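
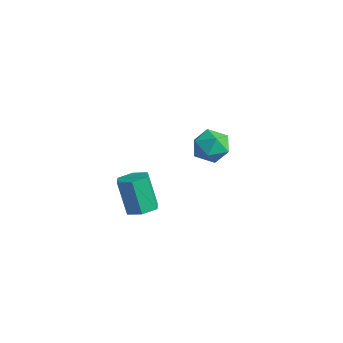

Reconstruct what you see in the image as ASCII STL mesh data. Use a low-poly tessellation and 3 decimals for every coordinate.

solid 
facet normal 0.367 0.039 -0.930
outer loop
vertex 2.376 -2.892 1.422
vertex 1.862 -2.54 1.234
vertex 2.396 -2.243 1.457
endloop
endfacet
facet normal 0.930 -0.048 0.365
outer loop
vertex 2.376 -2.892 1.422
vertex 2.396 -2.243 1.457
vertex 1.811 -2.952 2.853
endloop
endfacet
facet normal 0.930 -0.049 0.365
outer loop
vertex 1.811 -2.952 2.853
vertex 2.396 -2.243 1.457
vertex 1.831 -2.303 2.889
endloop
endfacet
facet normal -0.366 -0.040 0.930
outer loop
vertex 1.811 -2.952 2.853
vertex 1.831 -2.303 2.889
vertex 1.298 -2.6 2.666
endloop
endfacet
facet normal 0.366 0.040 -0.930
outer loop
vertex 2.396 -2.243 1.457
vertex 1.862 -2.54 1.234
vertex 1.883 -1.891 1.27
endloop
endfacet
facet normal 0.492 0.840 0.229
outer loop
vertex 2.396 -2.243 1.457
vertex 1.883 -1.891 1.27
vertex 1.831 -2.303 2.889
endloop
endfacet
facet normal 0.492 0.840 0.230
outer loop
vertex 1.831 -2.303 2.889
vertex 1.883 -1.891 1.27
vertex 1.318 -1.951 2.701
endloop
endfacet
facet normal -0.367 -0.039 0.929
outer loop
vertex 1.831 -2.303 2.889
vertex 1.318 -1.951 2.701
vertex 1.298 -2.6 2.666
endloop
endfacet
facet normal 0.366 0.040 -0.930
outer loop
vertex 1.883 -1.891 1.27
vertex 1.862 -2.54 1.234
vertex 1.349 -2.188 1.047
endloop
endfacet
facet normal -0.438 0.889 -0.136
outer loop
vertex 1.883 -1.891 1.27
vertex 1.349 -2.188 1.047
vertex 1.318 -1.951 2.701
endloop
endfacet
facet normal -0.438 0.889 -0.136
outer loop
vertex 1.318 -1.951 2.701
vertex 1.349 -2.188 1.047
vertex 0.784 -2.248 2.478
endloop
endfacet
facet normal -0.367 -0.039 0.930
outer loop
vertex 1.318 -1.951 2.701
vertex 0.784 -2.248 2.478
vertex 1.298 -2.6 2.666
endloop
endfacet
facet normal 0.366 0.040 -0.930
outer loop
vertex 1.349 -2.188 1.047
vertex 1.862 -2.54 1.234
vertex 1.329 -2.837 1.011
endloop
endfacet
facet normal -0.930 0.049 -0.365
outer loop
vertex 1.349 -2.188 1.047
vertex 1.329 -2.837 1.011
vertex 0.784 -2.248 2.478
endloop
endfacet
facet normal -0.930 0.048 -0.365
outer loop
vertex 0.784 -2.248 2.478
vertex 1.329 -2.837 1.011
vertex 0.764 -2.897 2.443
endloop
endfacet
facet normal -0.367 -0.039 0.930
outer loop
vertex 0.784 -2.248 2.478
vertex 0.764 -2.897 2.443
vertex 1.298 -2.6 2.666
endloop
endfacet
facet normal 0.367 0.039 -0.929
outer loop
vertex 1.329 -2.837 1.011
vertex 1.862 -2.54 1.234
vertex 1.842 -3.189 1.199
endloop
endfacet
facet normal -0.492 -0.840 -0.229
outer loop
vertex 1.329 -2.837 1.011
vertex 1.842 -3.189 1.199
vertex 0.764 -2.897 2.443
endloop
endfacet
facet normal -0.492 -0.840 -0.230
outer loop
vertex 0.764 -2.897 2.443
vertex 1.842 -3.189 1.199
vertex 1.277 -3.249 2.63
endloop
endfacet
facet normal -0.366 -0.040 0.930
outer loop
vertex 0.764 -2.897 2.443
vertex 1.277 -3.249 2.63
vertex 1.298 -2.6 2.666
endloop
endfacet
facet normal 0.367 0.039 -0.930
outer loop
vertex 1.842 -3.189 1.199
vertex 1.862 -2.54 1.234
vertex 2.376 -2.892 1.422
endloop
endfacet
facet normal 0.438 -0.889 0.136
outer loop
vertex 1.842 -3.189 1.199
vertex 2.376 -2.892 1.422
vertex 1.277 -3.249 2.63
endloop
endfacet
facet normal 0.438 -0.889 0.136
outer loop
vertex 1.277 -3.249 2.63
vertex 2.376 -2.892 1.422
vertex 1.811 -2.952 2.853
endloop
endfacet
facet normal -0.366 -0.040 0.930
outer loop
vertex 1.277 -3.249 2.63
vertex 1.811 -2.952 2.853
vertex 1.298 -2.6 2.666
endloop
endfacet
facet normal -0.912 0.198 0.358
outer loop
vertex -1.377 2.922 1.277
vertex -1.55 2.078 1.304
vertex -1.197 2.468 1.988
endloop
endfacet
facet normal -0.446 0.699 0.559
outer loop
vertex -1.377 2.922 1.277
vertex -1.197 2.468 1.988
vertex -0.637 3.056 1.699
endloop
endfacet
facet normal -0.162 0.986 -0.028
outer loop
vertex -1.377 2.922 1.277
vertex -0.637 3.056 1.699
vertex -0.644 3.03 0.837
endloop
endfacet
facet normal -0.455 0.663 -0.594
outer loop
vertex -1.377 2.922 1.277
vertex -0.644 3.03 0.837
vertex -1.208 2.425 0.593
endloop
endfacet
facet normal -0.918 0.177 -0.355
outer loop
vertex -1.377 2.922 1.277
vertex -1.208 2.425 0.593
vertex -1.55 2.078 1.304
endloop
endfacet
facet normal 0.079 0.378 0.922
outer loop
vertex -0.637 3.056 1.699
vertex -1.197 2.468 1.988
vertex -0.352 2.295 1.987
endloop
endfacet
facet normal -0.677 -0.432 0.596
outer loop
vertex -1.197 2.468 1.988
vertex -1.55 2.078 1.304
vertex -0.916 1.69 1.743
endloop
endfacet
facet normal -0.685 -0.468 -0.558
outer loop
vertex -1.55 2.078 1.304
vertex -1.208 2.425 0.593
vertex -0.923 1.664 0.881
endloop
endfacet
facet normal 0.065 0.321 -0.945
outer loop
vertex -1.208 2.425 0.593
vertex -0.644 3.03 0.837
vertex -0.363 2.252 0.592
endloop
endfacet
facet normal 0.537 0.843 -0.030
outer loop
vertex -0.644 3.03 0.837
vertex -0.637 3.056 1.699
vertex -0.01 2.642 1.276
endloop
endfacet
facet normal 0.455 -0.663 0.594
outer loop
vertex -0.183 1.798 1.303
vertex -0.352 2.295 1.987
vertex -0.916 1.69 1.743
endloop
endfacet
facet normal 0.162 -0.986 0.028
outer loop
vertex -0.183 1.798 1.303
vertex -0.916 1.69 1.743
vertex -0.923 1.664 0.881
endloop
endfacet
facet normal 0.446 -0.699 -0.559
outer loop
vertex -0.183 1.798 1.303
vertex -0.923 1.664 0.881
vertex -0.363 2.252 0.592
endloop
endfacet
facet normal 0.912 -0.198 -0.358
outer loop
vertex -0.183 1.798 1.303
vertex -0.363 2.252 0.592
vertex -0.01 2.642 1.276
endloop
endfacet
facet normal 0.918 -0.177 0.355
outer loop
vertex -0.183 1.798 1.303
vertex -0.01 2.642 1.276
vertex -0.352 2.295 1.987
endloop
endfacet
facet normal -0.065 -0.321 0.945
outer loop
vertex -0.916 1.69 1.743
vertex -0.352 2.295 1.987
vertex -1.197 2.468 1.988
endloop
endfacet
facet normal -0.537 -0.843 0.030
outer loop
vertex -0.923 1.664 0.881
vertex -0.916 1.69 1.743
vertex -1.55 2.078 1.304
endloop
endfacet
facet normal -0.079 -0.378 -0.922
outer loop
vertex -0.363 2.252 0.592
vertex -0.923 1.664 0.881
vertex -1.208 2.425 0.593
endloop
endfacet
facet normal 0.677 0.432 -0.596
outer loop
vertex -0.01 2.642 1.276
vertex -0.363 2.252 0.592
vertex -0.644 3.03 0.837
endloop
endfacet
facet normal 0.685 0.468 0.558
outer loop
vertex -0.352 2.295 1.987
vertex -0.01 2.642 1.276
vertex -0.637 3.056 1.699
endloop
endfacet

endsolid


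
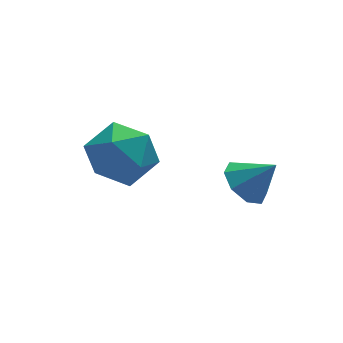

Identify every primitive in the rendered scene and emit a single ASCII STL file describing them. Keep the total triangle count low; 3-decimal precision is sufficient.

solid 
facet normal -0.608 0.306 -0.733
outer loop
vertex -0.218 -1.043 -1.17
vertex -0.802 -0.949 -0.646
vertex -0.227 -0.488 -0.931
endloop
endfacet
facet normal 0.995 0.055 -0.089
outer loop
vertex -0.218 -1.043 -1.17
vertex -0.227 -0.488 -0.931
vertex -0.078 -1.311 0.226
endloop
endfacet
facet normal -0.608 0.304 -0.734
outer loop
vertex -0.227 -0.488 -0.931
vertex -0.802 -0.949 -0.646
vertex -0.573 -0.202 -0.526
endloop
endfacet
facet normal 0.787 0.546 0.287
outer loop
vertex -0.227 -0.488 -0.931
vertex -0.573 -0.202 -0.526
vertex -0.078 -1.311 0.226
endloop
endfacet
facet normal -0.610 0.304 -0.732
outer loop
vertex -0.573 -0.202 -0.526
vertex -0.802 -0.949 -0.646
vertex -1.052 -0.354 -0.19
endloop
endfacet
facet normal 0.306 0.624 0.719
outer loop
vertex -0.573 -0.202 -0.526
vertex -1.052 -0.354 -0.19
vertex -0.078 -1.311 0.226
endloop
endfacet
facet normal -0.608 0.306 -0.733
outer loop
vertex -1.052 -0.354 -0.19
vertex -0.802 -0.949 -0.646
vertex -1.386 -0.854 -0.122
endloop
endfacet
facet normal -0.169 0.243 0.955
outer loop
vertex -1.052 -0.354 -0.19
vertex -1.386 -0.854 -0.122
vertex -0.078 -1.311 0.226
endloop
endfacet
facet normal -0.608 0.306 -0.733
outer loop
vertex -1.386 -0.854 -0.122
vertex -0.802 -0.949 -0.646
vertex -1.377 -1.409 -0.361
endloop
endfacet
facet normal -0.358 -0.374 0.855
outer loop
vertex -1.386 -0.854 -0.122
vertex -1.377 -1.409 -0.361
vertex -0.078 -1.311 0.226
endloop
endfacet
facet normal -0.607 0.304 -0.734
outer loop
vertex -1.377 -1.409 -0.361
vertex -0.802 -0.949 -0.646
vertex -1.031 -1.695 -0.766
endloop
endfacet
facet normal -0.152 -0.864 0.480
outer loop
vertex -1.377 -1.409 -0.361
vertex -1.031 -1.695 -0.766
vertex -0.078 -1.311 0.226
endloop
endfacet
facet normal -0.609 0.305 -0.732
outer loop
vertex -1.031 -1.695 -0.766
vertex -0.802 -0.949 -0.646
vertex -0.551 -1.543 -1.102
endloop
endfacet
facet normal 0.331 -0.942 0.047
outer loop
vertex -1.031 -1.695 -0.766
vertex -0.551 -1.543 -1.102
vertex -0.078 -1.311 0.226
endloop
endfacet
facet normal -0.608 0.305 -0.733
outer loop
vertex -0.551 -1.543 -1.102
vertex -0.802 -0.949 -0.646
vertex -0.218 -1.043 -1.17
endloop
endfacet
facet normal 0.805 -0.562 -0.189
outer loop
vertex -0.551 -1.543 -1.102
vertex -0.218 -1.043 -1.17
vertex -0.078 -1.311 0.226
endloop
endfacet
facet normal -0.480 0.794 0.373
outer loop
vertex -3.679 2.894 -1.187
vertex -4.432 2.191 -0.661
vertex -3.467 2.518 -0.114
endloop
endfacet
facet normal 0.215 0.934 0.285
outer loop
vertex -3.679 2.894 -1.187
vertex -3.467 2.518 -0.114
vertex -2.612 2.559 -0.892
endloop
endfacet
facet normal 0.374 0.835 -0.404
outer loop
vertex -3.679 2.894 -1.187
vertex -2.612 2.559 -0.892
vertex -3.049 2.257 -1.92
endloop
endfacet
facet normal -0.222 0.633 -0.741
outer loop
vertex -3.679 2.894 -1.187
vertex -3.049 2.257 -1.92
vertex -4.174 2.03 -1.777
endloop
endfacet
facet normal -0.750 0.608 -0.261
outer loop
vertex -3.679 2.894 -1.187
vertex -4.174 2.03 -1.777
vertex -4.432 2.191 -0.661
endloop
endfacet
facet normal 0.585 0.460 0.668
outer loop
vertex -2.612 2.559 -0.892
vertex -3.467 2.518 -0.114
vertex -2.706 1.65 -0.183
endloop
endfacet
facet normal -0.538 0.234 0.810
outer loop
vertex -3.467 2.518 -0.114
vertex -4.432 2.191 -0.661
vertex -3.831 1.423 -0.04
endloop
endfacet
facet normal -0.974 -0.067 -0.215
outer loop
vertex -4.432 2.191 -0.661
vertex -4.174 2.03 -1.777
vertex -4.268 1.121 -1.068
endloop
endfacet
facet normal -0.121 -0.027 -0.992
outer loop
vertex -4.174 2.03 -1.777
vertex -3.049 2.257 -1.92
vertex -3.413 1.162 -1.846
endloop
endfacet
facet normal 0.843 0.299 -0.446
outer loop
vertex -3.049 2.257 -1.92
vertex -2.612 2.559 -0.892
vertex -2.448 1.489 -1.299
endloop
endfacet
facet normal 0.222 -0.633 0.741
outer loop
vertex -3.201 0.786 -0.773
vertex -2.706 1.65 -0.183
vertex -3.831 1.423 -0.04
endloop
endfacet
facet normal -0.374 -0.835 0.404
outer loop
vertex -3.201 0.786 -0.773
vertex -3.831 1.423 -0.04
vertex -4.268 1.121 -1.068
endloop
endfacet
facet normal -0.215 -0.934 -0.285
outer loop
vertex -3.201 0.786 -0.773
vertex -4.268 1.121 -1.068
vertex -3.413 1.162 -1.846
endloop
endfacet
facet normal 0.480 -0.794 -0.373
outer loop
vertex -3.201 0.786 -0.773
vertex -3.413 1.162 -1.846
vertex -2.448 1.489 -1.299
endloop
endfacet
facet normal 0.750 -0.608 0.261
outer loop
vertex -3.201 0.786 -0.773
vertex -2.448 1.489 -1.299
vertex -2.706 1.65 -0.183
endloop
endfacet
facet normal 0.121 0.027 0.992
outer loop
vertex -3.831 1.423 -0.04
vertex -2.706 1.65 -0.183
vertex -3.467 2.518 -0.114
endloop
endfacet
facet normal -0.843 -0.299 0.446
outer loop
vertex -4.268 1.121 -1.068
vertex -3.831 1.423 -0.04
vertex -4.432 2.191 -0.661
endloop
endfacet
facet normal -0.585 -0.460 -0.668
outer loop
vertex -3.413 1.162 -1.846
vertex -4.268 1.121 -1.068
vertex -4.174 2.03 -1.777
endloop
endfacet
facet normal 0.538 -0.234 -0.810
outer loop
vertex -2.448 1.489 -1.299
vertex -3.413 1.162 -1.846
vertex -3.049 2.257 -1.92
endloop
endfacet
facet normal 0.974 0.067 0.215
outer loop
vertex -2.706 1.65 -0.183
vertex -2.448 1.489 -1.299
vertex -2.612 2.559 -0.892
endloop
endfacet

endsolid


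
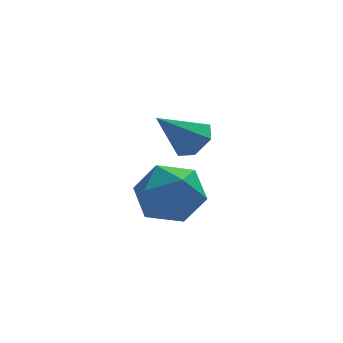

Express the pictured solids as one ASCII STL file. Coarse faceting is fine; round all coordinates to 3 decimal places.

solid 
facet normal 0.712 0.136 -0.689
outer loop
vertex 4.424 -1.431 0.446
vertex 4.156 -1.032 0.248
vertex 4.505 -0.95 0.625
endloop
endfacet
facet normal 0.374 -0.378 0.847
outer loop
vertex 4.424 -1.431 0.446
vertex 4.505 -0.95 0.625
vertex 3.344 -1.188 1.032
endloop
endfacet
facet normal 0.712 0.136 -0.689
outer loop
vertex 4.505 -0.95 0.625
vertex 4.156 -1.032 0.248
vertex 4.237 -0.55 0.427
endloop
endfacet
facet normal 0.181 0.531 0.828
outer loop
vertex 4.505 -0.95 0.625
vertex 4.237 -0.55 0.427
vertex 3.344 -1.188 1.032
endloop
endfacet
facet normal 0.712 0.136 -0.689
outer loop
vertex 4.237 -0.55 0.427
vertex 4.156 -1.032 0.248
vertex 3.888 -0.632 0.05
endloop
endfacet
facet normal -0.455 0.859 0.234
outer loop
vertex 4.237 -0.55 0.427
vertex 3.888 -0.632 0.05
vertex 3.344 -1.188 1.032
endloop
endfacet
facet normal 0.713 0.137 -0.688
outer loop
vertex 3.888 -0.632 0.05
vertex 4.156 -1.032 0.248
vertex 3.808 -1.114 -0.129
endloop
endfacet
facet normal -0.898 0.276 -0.341
outer loop
vertex 3.888 -0.632 0.05
vertex 3.808 -1.114 -0.129
vertex 3.344 -1.188 1.032
endloop
endfacet
facet normal 0.712 0.139 -0.688
outer loop
vertex 3.808 -1.114 -0.129
vertex 4.156 -1.032 0.248
vertex 4.076 -1.513 0.068
endloop
endfacet
facet normal -0.705 -0.632 -0.322
outer loop
vertex 3.808 -1.114 -0.129
vertex 4.076 -1.513 0.068
vertex 3.344 -1.188 1.032
endloop
endfacet
facet normal 0.713 0.138 -0.687
outer loop
vertex 4.076 -1.513 0.068
vertex 4.156 -1.032 0.248
vertex 4.424 -1.431 0.446
endloop
endfacet
facet normal -0.069 -0.960 0.271
outer loop
vertex 4.076 -1.513 0.068
vertex 4.424 -1.431 0.446
vertex 3.344 -1.188 1.032
endloop
endfacet
facet normal -0.813 0.133 0.567
outer loop
vertex 2.605 -2.756 -0.093
vertex 2.685 -3.486 0.193
vertex 3.037 -2.88 0.555
endloop
endfacet
facet normal -0.473 0.751 0.459
outer loop
vertex 2.605 -2.756 -0.093
vertex 3.037 -2.88 0.555
vertex 3.292 -2.38 0.0
endloop
endfacet
facet normal -0.440 0.864 -0.245
outer loop
vertex 2.605 -2.756 -0.093
vertex 3.292 -2.38 0.0
vertex 3.098 -2.678 -0.704
endloop
endfacet
facet normal -0.758 0.316 -0.571
outer loop
vertex 2.605 -2.756 -0.093
vertex 3.098 -2.678 -0.704
vertex 2.723 -3.361 -0.585
endloop
endfacet
facet normal -0.988 -0.136 -0.070
outer loop
vertex 2.605 -2.756 -0.093
vertex 2.723 -3.361 -0.585
vertex 2.685 -3.486 0.193
endloop
endfacet
facet normal 0.194 0.683 0.704
outer loop
vertex 3.292 -2.38 0.0
vertex 3.037 -2.88 0.555
vertex 3.797 -2.879 0.345
endloop
endfacet
facet normal -0.356 -0.318 0.879
outer loop
vertex 3.037 -2.88 0.555
vertex 2.685 -3.486 0.193
vertex 3.422 -3.562 0.464
endloop
endfacet
facet normal -0.640 -0.753 -0.152
outer loop
vertex 2.685 -3.486 0.193
vertex 2.723 -3.361 -0.585
vertex 3.228 -3.86 -0.24
endloop
endfacet
facet normal -0.266 -0.022 -0.964
outer loop
vertex 2.723 -3.361 -0.585
vertex 3.098 -2.678 -0.704
vertex 3.483 -3.36 -0.795
endloop
endfacet
facet normal 0.249 0.865 -0.435
outer loop
vertex 3.098 -2.678 -0.704
vertex 3.292 -2.38 0.0
vertex 3.835 -2.754 -0.433
endloop
endfacet
facet normal 0.758 -0.316 0.571
outer loop
vertex 3.915 -3.484 -0.147
vertex 3.797 -2.879 0.345
vertex 3.422 -3.562 0.464
endloop
endfacet
facet normal 0.440 -0.864 0.245
outer loop
vertex 3.915 -3.484 -0.147
vertex 3.422 -3.562 0.464
vertex 3.228 -3.86 -0.24
endloop
endfacet
facet normal 0.473 -0.751 -0.459
outer loop
vertex 3.915 -3.484 -0.147
vertex 3.228 -3.86 -0.24
vertex 3.483 -3.36 -0.795
endloop
endfacet
facet normal 0.813 -0.133 -0.567
outer loop
vertex 3.915 -3.484 -0.147
vertex 3.483 -3.36 -0.795
vertex 3.835 -2.754 -0.433
endloop
endfacet
facet normal 0.988 0.136 0.070
outer loop
vertex 3.915 -3.484 -0.147
vertex 3.835 -2.754 -0.433
vertex 3.797 -2.879 0.345
endloop
endfacet
facet normal 0.266 0.022 0.964
outer loop
vertex 3.422 -3.562 0.464
vertex 3.797 -2.879 0.345
vertex 3.037 -2.88 0.555
endloop
endfacet
facet normal -0.249 -0.865 0.435
outer loop
vertex 3.228 -3.86 -0.24
vertex 3.422 -3.562 0.464
vertex 2.685 -3.486 0.193
endloop
endfacet
facet normal -0.194 -0.683 -0.704
outer loop
vertex 3.483 -3.36 -0.795
vertex 3.228 -3.86 -0.24
vertex 2.723 -3.361 -0.585
endloop
endfacet
facet normal 0.356 0.318 -0.879
outer loop
vertex 3.835 -2.754 -0.433
vertex 3.483 -3.36 -0.795
vertex 3.098 -2.678 -0.704
endloop
endfacet
facet normal 0.640 0.753 0.152
outer loop
vertex 3.797 -2.879 0.345
vertex 3.835 -2.754 -0.433
vertex 3.292 -2.38 0.0
endloop
endfacet

endsolid


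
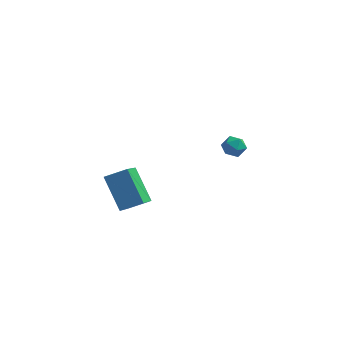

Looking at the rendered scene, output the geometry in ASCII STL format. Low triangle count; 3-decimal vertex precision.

solid 
facet normal -0.864 -0.299 -0.405
outer loop
vertex -3.392 -2.994 2.649
vertex -3.432 -1.361 1.53
vertex -2.33 -4.007 1.132
endloop
endfacet
facet normal 0.021 -0.825 0.565
outer loop
vertex -1.268 -3.639 1.63
vertex -3.392 -2.994 2.649
vertex -2.33 -4.007 1.132
endloop
endfacet
facet normal -0.864 -0.299 -0.405
outer loop
vertex -2.33 -4.007 1.132
vertex -3.432 -1.361 1.53
vertex -2.371 -2.373 0.013
endloop
endfacet
facet normal 0.503 -0.480 -0.719
outer loop
vertex -2.371 -2.373 0.013
vertex -1.268 -3.639 1.63
vertex -2.33 -4.007 1.132
endloop
endfacet
facet normal -0.503 0.480 0.719
outer loop
vertex -3.392 -2.994 2.649
vertex -2.37 -0.993 2.028
vertex -3.432 -1.361 1.53
endloop
endfacet
facet normal 0.020 -0.825 0.565
outer loop
vertex -2.329 -2.627 3.147
vertex -3.392 -2.994 2.649
vertex -1.268 -3.639 1.63
endloop
endfacet
facet normal -0.503 0.480 0.719
outer loop
vertex -2.329 -2.627 3.147
vertex -2.37 -0.993 2.028
vertex -3.392 -2.994 2.649
endloop
endfacet
facet normal -0.021 0.825 -0.565
outer loop
vertex -3.432 -1.361 1.53
vertex -2.37 -0.993 2.028
vertex -2.371 -2.373 0.013
endloop
endfacet
facet normal 0.503 -0.480 -0.719
outer loop
vertex -1.308 -2.006 0.511
vertex -1.268 -3.639 1.63
vertex -2.371 -2.373 0.013
endloop
endfacet
facet normal -0.020 0.825 -0.565
outer loop
vertex -2.371 -2.373 0.013
vertex -2.37 -0.993 2.028
vertex -1.308 -2.006 0.511
endloop
endfacet
facet normal 0.864 0.299 0.405
outer loop
vertex -1.308 -2.006 0.511
vertex -2.329 -2.627 3.147
vertex -1.268 -3.639 1.63
endloop
endfacet
facet normal 0.864 0.299 0.405
outer loop
vertex -2.37 -0.993 2.028
vertex -2.329 -2.627 3.147
vertex -1.308 -2.006 0.511
endloop
endfacet
facet normal 0.221 0.926 -0.308
outer loop
vertex 1.862 4.004 0.44
vertex 1.257 4.246 0.734
vertex 1.859 4.23 1.118
endloop
endfacet
facet normal 0.814 0.552 -0.180
outer loop
vertex 1.862 4.004 0.44
vertex 1.859 4.23 1.118
vertex 2.22 3.639 0.94
endloop
endfacet
facet normal 0.803 -0.029 -0.596
outer loop
vertex 1.862 4.004 0.44
vertex 2.22 3.639 0.94
vertex 1.84 3.29 0.445
endloop
endfacet
facet normal 0.201 -0.013 -0.980
outer loop
vertex 1.862 4.004 0.44
vertex 1.84 3.29 0.445
vertex 1.244 3.665 0.318
endloop
endfacet
facet normal -0.158 0.577 -0.801
outer loop
vertex 1.862 4.004 0.44
vertex 1.244 3.665 0.318
vertex 1.257 4.246 0.734
endloop
endfacet
facet normal 0.798 0.337 0.500
outer loop
vertex 2.22 3.639 0.94
vertex 1.859 4.23 1.118
vertex 1.836 3.655 1.542
endloop
endfacet
facet normal -0.163 0.942 0.295
outer loop
vertex 1.859 4.23 1.118
vertex 1.257 4.246 0.734
vertex 1.24 4.03 1.415
endloop
endfacet
facet normal -0.776 0.379 -0.505
outer loop
vertex 1.257 4.246 0.734
vertex 1.244 3.665 0.318
vertex 0.86 3.681 0.92
endloop
endfacet
facet normal -0.194 -0.577 -0.793
outer loop
vertex 1.244 3.665 0.318
vertex 1.84 3.29 0.445
vertex 1.221 3.09 0.742
endloop
endfacet
facet normal 0.778 -0.604 -0.172
outer loop
vertex 1.84 3.29 0.445
vertex 2.22 3.639 0.94
vertex 1.823 3.074 1.126
endloop
endfacet
facet normal -0.201 0.013 0.980
outer loop
vertex 1.218 3.316 1.42
vertex 1.836 3.655 1.542
vertex 1.24 4.03 1.415
endloop
endfacet
facet normal -0.803 0.029 0.596
outer loop
vertex 1.218 3.316 1.42
vertex 1.24 4.03 1.415
vertex 0.86 3.681 0.92
endloop
endfacet
facet normal -0.814 -0.552 0.180
outer loop
vertex 1.218 3.316 1.42
vertex 0.86 3.681 0.92
vertex 1.221 3.09 0.742
endloop
endfacet
facet normal -0.221 -0.926 0.308
outer loop
vertex 1.218 3.316 1.42
vertex 1.221 3.09 0.742
vertex 1.823 3.074 1.126
endloop
endfacet
facet normal 0.158 -0.577 0.801
outer loop
vertex 1.218 3.316 1.42
vertex 1.823 3.074 1.126
vertex 1.836 3.655 1.542
endloop
endfacet
facet normal 0.194 0.577 0.793
outer loop
vertex 1.24 4.03 1.415
vertex 1.836 3.655 1.542
vertex 1.859 4.23 1.118
endloop
endfacet
facet normal -0.778 0.604 0.172
outer loop
vertex 0.86 3.681 0.92
vertex 1.24 4.03 1.415
vertex 1.257 4.246 0.734
endloop
endfacet
facet normal -0.798 -0.337 -0.500
outer loop
vertex 1.221 3.09 0.742
vertex 0.86 3.681 0.92
vertex 1.244 3.665 0.318
endloop
endfacet
facet normal 0.163 -0.942 -0.295
outer loop
vertex 1.823 3.074 1.126
vertex 1.221 3.09 0.742
vertex 1.84 3.29 0.445
endloop
endfacet
facet normal 0.776 -0.379 0.505
outer loop
vertex 1.836 3.655 1.542
vertex 1.823 3.074 1.126
vertex 2.22 3.639 0.94
endloop
endfacet

endsolid


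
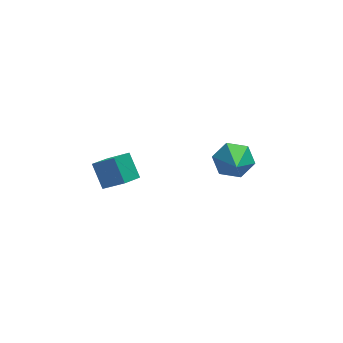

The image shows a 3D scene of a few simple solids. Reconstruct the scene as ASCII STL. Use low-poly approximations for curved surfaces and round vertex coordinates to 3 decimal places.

solid 
facet normal 0.115 0.848 -0.517
outer loop
vertex 2.191 2.229 1.935
vertex 1.294 2.454 2.105
vertex 1.968 2.726 2.701
endloop
endfacet
facet normal 0.850 -0.294 0.438
outer loop
vertex 2.191 2.229 1.935
vertex 1.968 2.726 2.701
vertex 1.066 0.766 3.135
endloop
endfacet
facet normal 0.115 0.848 -0.517
outer loop
vertex 1.968 2.726 2.701
vertex 1.294 2.454 2.105
vertex 1.072 2.951 2.871
endloop
endfacet
facet normal 0.213 0.117 0.970
outer loop
vertex 1.968 2.726 2.701
vertex 1.072 2.951 2.871
vertex 1.066 0.766 3.135
endloop
endfacet
facet normal 0.115 0.848 -0.517
outer loop
vertex 1.072 2.951 2.871
vertex 1.294 2.454 2.105
vertex 0.398 2.679 2.275
endloop
endfacet
facet normal -0.680 0.090 0.728
outer loop
vertex 1.072 2.951 2.871
vertex 0.398 2.679 2.275
vertex 1.066 0.766 3.135
endloop
endfacet
facet normal 0.115 0.848 -0.517
outer loop
vertex 0.398 2.679 2.275
vertex 1.294 2.454 2.105
vertex 0.62 2.182 1.509
endloop
endfacet
facet normal -0.937 -0.348 -0.046
outer loop
vertex 0.398 2.679 2.275
vertex 0.62 2.182 1.509
vertex 1.066 0.766 3.135
endloop
endfacet
facet normal 0.115 0.848 -0.517
outer loop
vertex 0.62 2.182 1.509
vertex 1.294 2.454 2.105
vertex 1.517 1.957 1.339
endloop
endfacet
facet normal -0.300 -0.759 -0.578
outer loop
vertex 0.62 2.182 1.509
vertex 1.517 1.957 1.339
vertex 1.066 0.766 3.135
endloop
endfacet
facet normal 0.115 0.848 -0.517
outer loop
vertex 1.517 1.957 1.339
vertex 1.294 2.454 2.105
vertex 2.191 2.229 1.935
endloop
endfacet
facet normal 0.593 -0.732 -0.336
outer loop
vertex 1.517 1.957 1.339
vertex 2.191 2.229 1.935
vertex 1.066 0.766 3.135
endloop
endfacet
facet normal -0.706 -0.636 0.312
outer loop
vertex -3.982 1.315 4.046
vertex -4.836 1.891 3.287
vertex -3.672 0.494 3.074
endloop
endfacet
facet normal 0.667 -0.451 0.593
outer loop
vertex -2.944 1.149 2.753
vertex -3.982 1.315 4.046
vertex -3.672 0.494 3.074
endloop
endfacet
facet normal -0.706 -0.636 0.312
outer loop
vertex -3.672 0.494 3.074
vertex -4.836 1.891 3.287
vertex -4.526 1.07 2.315
endloop
endfacet
facet normal 0.237 -0.627 -0.742
outer loop
vertex -4.526 1.07 2.315
vertex -2.944 1.149 2.753
vertex -3.672 0.494 3.074
endloop
endfacet
facet normal -0.237 0.627 0.742
outer loop
vertex -3.982 1.315 4.046
vertex -4.108 2.546 2.966
vertex -4.836 1.891 3.287
endloop
endfacet
facet normal 0.667 -0.451 0.593
outer loop
vertex -3.254 1.97 3.725
vertex -3.982 1.315 4.046
vertex -2.944 1.149 2.753
endloop
endfacet
facet normal -0.237 0.627 0.742
outer loop
vertex -3.254 1.97 3.725
vertex -4.108 2.546 2.966
vertex -3.982 1.315 4.046
endloop
endfacet
facet normal -0.667 0.451 -0.593
outer loop
vertex -4.836 1.891 3.287
vertex -4.108 2.546 2.966
vertex -4.526 1.07 2.315
endloop
endfacet
facet normal 0.237 -0.627 -0.742
outer loop
vertex -3.798 1.725 1.994
vertex -2.944 1.149 2.753
vertex -4.526 1.07 2.315
endloop
endfacet
facet normal -0.667 0.451 -0.593
outer loop
vertex -4.526 1.07 2.315
vertex -4.108 2.546 2.966
vertex -3.798 1.725 1.994
endloop
endfacet
facet normal 0.706 0.636 -0.312
outer loop
vertex -3.798 1.725 1.994
vertex -3.254 1.97 3.725
vertex -2.944 1.149 2.753
endloop
endfacet
facet normal 0.706 0.636 -0.312
outer loop
vertex -4.108 2.546 2.966
vertex -3.254 1.97 3.725
vertex -3.798 1.725 1.994
endloop
endfacet

endsolid


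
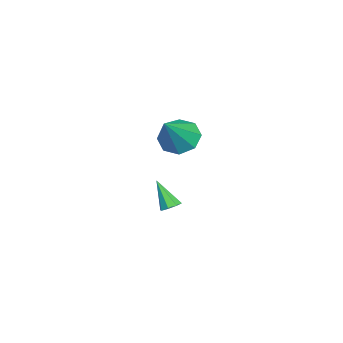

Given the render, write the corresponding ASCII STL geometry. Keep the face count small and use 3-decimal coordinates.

solid 
facet normal 0.332 0.462 -0.822
outer loop
vertex -3.054 -2.287 -2.936
vertex -3.542 -2.249 -3.112
vertex -3.232 -1.951 -2.819
endloop
endfacet
facet normal 0.697 0.123 0.707
outer loop
vertex -3.054 -2.287 -2.936
vertex -3.232 -1.951 -2.819
vertex -4.058 -2.971 -1.828
endloop
endfacet
facet normal 0.331 0.464 -0.822
outer loop
vertex -3.232 -1.951 -2.819
vertex -3.542 -2.249 -3.112
vertex -3.592 -1.79 -2.873
endloop
endfacet
facet normal 0.161 0.618 0.770
outer loop
vertex -3.232 -1.951 -2.819
vertex -3.592 -1.79 -2.873
vertex -4.058 -2.971 -1.828
endloop
endfacet
facet normal 0.331 0.464 -0.822
outer loop
vertex -3.592 -1.79 -2.873
vertex -3.542 -2.249 -3.112
vertex -3.922 -1.898 -3.067
endloop
endfacet
facet normal -0.527 0.670 0.523
outer loop
vertex -3.592 -1.79 -2.873
vertex -3.922 -1.898 -3.067
vertex -4.058 -2.971 -1.828
endloop
endfacet
facet normal 0.330 0.463 -0.823
outer loop
vertex -3.922 -1.898 -3.067
vertex -3.542 -2.249 -3.112
vertex -4.03 -2.212 -3.287
endloop
endfacet
facet normal -0.961 0.252 0.113
outer loop
vertex -3.922 -1.898 -3.067
vertex -4.03 -2.212 -3.287
vertex -4.058 -2.971 -1.828
endloop
endfacet
facet normal 0.330 0.462 -0.823
outer loop
vertex -4.03 -2.212 -3.287
vertex -3.542 -2.249 -3.112
vertex -3.851 -2.548 -3.404
endloop
endfacet
facet normal -0.890 -0.397 -0.223
outer loop
vertex -4.03 -2.212 -3.287
vertex -3.851 -2.548 -3.404
vertex -4.058 -2.971 -1.828
endloop
endfacet
facet normal 0.331 0.462 -0.823
outer loop
vertex -3.851 -2.548 -3.404
vertex -3.542 -2.249 -3.112
vertex -3.492 -2.709 -3.35
endloop
endfacet
facet normal -0.356 -0.890 -0.286
outer loop
vertex -3.851 -2.548 -3.404
vertex -3.492 -2.709 -3.35
vertex -4.058 -2.971 -1.828
endloop
endfacet
facet normal 0.332 0.462 -0.823
outer loop
vertex -3.492 -2.709 -3.35
vertex -3.542 -2.249 -3.112
vertex -3.161 -2.601 -3.156
endloop
endfacet
facet normal 0.331 -0.943 -0.039
outer loop
vertex -3.492 -2.709 -3.35
vertex -3.161 -2.601 -3.156
vertex -4.058 -2.971 -1.828
endloop
endfacet
facet normal 0.332 0.463 -0.822
outer loop
vertex -3.161 -2.601 -3.156
vertex -3.542 -2.249 -3.112
vertex -3.054 -2.287 -2.936
endloop
endfacet
facet normal 0.767 -0.522 0.373
outer loop
vertex -3.161 -2.601 -3.156
vertex -3.054 -2.287 -2.936
vertex -4.058 -2.971 -1.828
endloop
endfacet
facet normal -0.663 0.196 -0.722
outer loop
vertex -1.362 -1.557 1.495
vertex -2.086 -1.664 2.131
vertex -1.541 -0.92 1.832
endloop
endfacet
facet normal 0.912 0.360 -0.196
outer loop
vertex -1.362 -1.557 1.495
vertex -1.541 -0.92 1.832
vertex -0.694 -2.076 3.649
endloop
endfacet
facet normal -0.663 0.196 -0.722
outer loop
vertex -1.541 -0.92 1.832
vertex -2.086 -1.664 2.131
vertex -2.039 -0.719 2.344
endloop
endfacet
facet normal 0.565 0.790 0.239
outer loop
vertex -1.541 -0.92 1.832
vertex -2.039 -0.719 2.344
vertex -0.694 -2.076 3.649
endloop
endfacet
facet normal -0.664 0.196 -0.722
outer loop
vertex -2.039 -0.719 2.344
vertex -2.086 -1.664 2.131
vertex -2.565 -1.072 2.732
endloop
endfacet
facet normal 0.039 0.712 0.701
outer loop
vertex -2.039 -0.719 2.344
vertex -2.565 -1.072 2.732
vertex -0.694 -2.076 3.649
endloop
endfacet
facet normal -0.663 0.197 -0.722
outer loop
vertex -2.565 -1.072 2.732
vertex -2.086 -1.664 2.131
vertex -2.811 -1.772 2.767
endloop
endfacet
facet normal -0.358 0.172 0.918
outer loop
vertex -2.565 -1.072 2.732
vertex -2.811 -1.772 2.767
vertex -0.694 -2.076 3.649
endloop
endfacet
facet normal -0.663 0.195 -0.723
outer loop
vertex -2.811 -1.772 2.767
vertex -2.086 -1.664 2.131
vertex -2.632 -2.409 2.431
endloop
endfacet
facet normal -0.392 -0.513 0.764
outer loop
vertex -2.811 -1.772 2.767
vertex -2.632 -2.409 2.431
vertex -0.694 -2.076 3.649
endloop
endfacet
facet normal -0.664 0.196 -0.722
outer loop
vertex -2.632 -2.409 2.431
vertex -2.086 -1.664 2.131
vertex -2.133 -2.61 1.918
endloop
endfacet
facet normal -0.044 -0.944 0.327
outer loop
vertex -2.632 -2.409 2.431
vertex -2.133 -2.61 1.918
vertex -0.694 -2.076 3.649
endloop
endfacet
facet normal -0.663 0.196 -0.723
outer loop
vertex -2.133 -2.61 1.918
vertex -2.086 -1.664 2.131
vertex -1.607 -2.257 1.531
endloop
endfacet
facet normal 0.482 -0.866 -0.134
outer loop
vertex -2.133 -2.61 1.918
vertex -1.607 -2.257 1.531
vertex -0.694 -2.076 3.649
endloop
endfacet
facet normal -0.663 0.195 -0.722
outer loop
vertex -1.607 -2.257 1.531
vertex -2.086 -1.664 2.131
vertex -1.362 -1.557 1.495
endloop
endfacet
facet normal 0.878 -0.325 -0.351
outer loop
vertex -1.607 -2.257 1.531
vertex -1.362 -1.557 1.495
vertex -0.694 -2.076 3.649
endloop
endfacet

endsolid


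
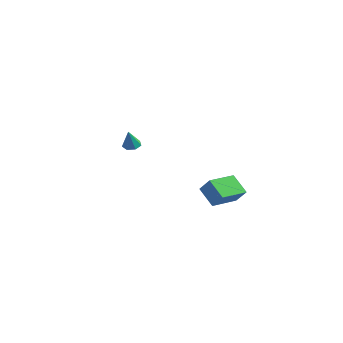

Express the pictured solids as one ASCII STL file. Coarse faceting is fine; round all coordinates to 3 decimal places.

solid 
facet normal -0.144 0.360 -0.922
outer loop
vertex -3.141 0.289 0.937
vertex -3.592 0.075 0.924
vertex -3.468 0.532 1.083
endloop
endfacet
facet normal 0.647 0.561 0.516
outer loop
vertex -3.141 0.289 0.937
vertex -3.468 0.532 1.083
vertex -3.428 -0.335 1.976
endloop
endfacet
facet normal -0.145 0.360 -0.922
outer loop
vertex -3.468 0.532 1.083
vertex -3.592 0.075 0.924
vertex -3.889 0.432 1.11
endloop
endfacet
facet normal -0.124 0.709 0.694
outer loop
vertex -3.468 0.532 1.083
vertex -3.889 0.432 1.11
vertex -3.428 -0.335 1.976
endloop
endfacet
facet normal -0.145 0.359 -0.922
outer loop
vertex -3.889 0.432 1.11
vertex -3.592 0.075 0.924
vertex -4.087 0.062 0.997
endloop
endfacet
facet normal -0.764 0.224 0.605
outer loop
vertex -3.889 0.432 1.11
vertex -4.087 0.062 0.997
vertex -3.428 -0.335 1.976
endloop
endfacet
facet normal -0.145 0.359 -0.922
outer loop
vertex -4.087 0.062 0.997
vertex -3.592 0.075 0.924
vertex -3.912 -0.298 0.829
endloop
endfacet
facet normal -0.787 -0.530 0.315
outer loop
vertex -4.087 0.062 0.997
vertex -3.912 -0.298 0.829
vertex -3.428 -0.335 1.976
endloop
endfacet
facet normal -0.145 0.359 -0.922
outer loop
vertex -3.912 -0.298 0.829
vertex -3.592 0.075 0.924
vertex -3.496 -0.377 0.733
endloop
endfacet
facet normal -0.177 -0.983 0.043
outer loop
vertex -3.912 -0.298 0.829
vertex -3.496 -0.377 0.733
vertex -3.428 -0.335 1.976
endloop
endfacet
facet normal -0.144 0.359 -0.922
outer loop
vertex -3.496 -0.377 0.733
vertex -3.592 0.075 0.924
vertex -3.153 -0.116 0.781
endloop
endfacet
facet normal 0.606 -0.795 -0.006
outer loop
vertex -3.496 -0.377 0.733
vertex -3.153 -0.116 0.781
vertex -3.428 -0.335 1.976
endloop
endfacet
facet normal -0.144 0.359 -0.922
outer loop
vertex -3.153 -0.116 0.781
vertex -3.592 0.075 0.924
vertex -3.141 0.289 0.937
endloop
endfacet
facet normal 0.973 -0.107 0.204
outer loop
vertex -3.153 -0.116 0.781
vertex -3.141 0.289 0.937
vertex -3.428 -0.335 1.976
endloop
endfacet
facet normal -0.654 0.001 -0.756
outer loop
vertex 2.342 -1.427 0.034
vertex 2.464 0.134 -0.069
vertex 3.275 -1.553 -0.773
endloop
endfacet
facet normal -0.078 -0.995 0.066
outer loop
vertex 3.916 -1.554 -0.031
vertex 2.342 -1.427 0.034
vertex 3.275 -1.553 -0.773
endloop
endfacet
facet normal -0.654 0.002 -0.757
outer loop
vertex 3.275 -1.553 -0.773
vertex 2.464 0.134 -0.069
vertex 3.397 0.009 -0.875
endloop
endfacet
facet normal 0.753 -0.101 -0.650
outer loop
vertex 3.397 0.009 -0.875
vertex 3.916 -1.554 -0.031
vertex 3.275 -1.553 -0.773
endloop
endfacet
facet normal -0.753 0.102 0.650
outer loop
vertex 2.342 -1.427 0.034
vertex 3.105 0.133 0.673
vertex 2.464 0.134 -0.069
endloop
endfacet
facet normal -0.078 -0.995 0.064
outer loop
vertex 2.983 -1.429 0.775
vertex 2.342 -1.427 0.034
vertex 3.916 -1.554 -0.031
endloop
endfacet
facet normal -0.752 0.101 0.651
outer loop
vertex 2.983 -1.429 0.775
vertex 3.105 0.133 0.673
vertex 2.342 -1.427 0.034
endloop
endfacet
facet normal 0.077 0.995 -0.065
outer loop
vertex 2.464 0.134 -0.069
vertex 3.105 0.133 0.673
vertex 3.397 0.009 -0.875
endloop
endfacet
facet normal 0.752 -0.102 -0.651
outer loop
vertex 4.038 0.007 -0.134
vertex 3.916 -1.554 -0.031
vertex 3.397 0.009 -0.875
endloop
endfacet
facet normal 0.078 0.995 -0.065
outer loop
vertex 3.397 0.009 -0.875
vertex 3.105 0.133 0.673
vertex 4.038 0.007 -0.134
endloop
endfacet
facet normal 0.654 -0.001 0.757
outer loop
vertex 4.038 0.007 -0.134
vertex 2.983 -1.429 0.775
vertex 3.916 -1.554 -0.031
endloop
endfacet
facet normal 0.654 -0.002 0.756
outer loop
vertex 3.105 0.133 0.673
vertex 2.983 -1.429 0.775
vertex 4.038 0.007 -0.134
endloop
endfacet

endsolid


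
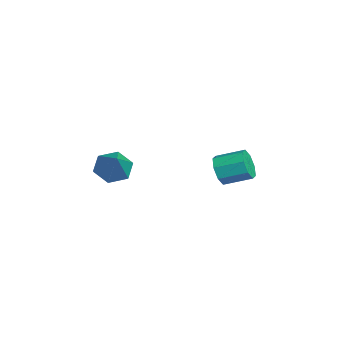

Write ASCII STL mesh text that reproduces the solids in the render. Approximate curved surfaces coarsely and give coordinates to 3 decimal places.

solid 
facet normal -0.740 -0.012 -0.672
outer loop
vertex 0.818 -3.766 -1.643
vertex 0.222 -3.472 -0.992
vertex 0.684 -2.855 -1.512
endloop
endfacet
facet normal 0.890 0.190 -0.414
outer loop
vertex 0.818 -3.766 -1.643
vertex 0.684 -2.855 -1.512
vertex 1.658 -3.448 0.312
endloop
endfacet
facet normal -0.740 -0.012 -0.672
outer loop
vertex 0.684 -2.855 -1.512
vertex 0.222 -3.472 -0.992
vertex 0.088 -2.561 -0.861
endloop
endfacet
facet normal 0.472 0.881 0.034
outer loop
vertex 0.684 -2.855 -1.512
vertex 0.088 -2.561 -0.861
vertex 1.658 -3.448 0.312
endloop
endfacet
facet normal -0.740 -0.012 -0.672
outer loop
vertex 0.088 -2.561 -0.861
vertex 0.222 -3.472 -0.992
vertex -0.374 -3.178 -0.341
endloop
endfacet
facet normal -0.134 0.696 0.706
outer loop
vertex 0.088 -2.561 -0.861
vertex -0.374 -3.178 -0.341
vertex 1.658 -3.448 0.312
endloop
endfacet
facet normal -0.740 -0.012 -0.672
outer loop
vertex -0.374 -3.178 -0.341
vertex 0.222 -3.472 -0.992
vertex -0.24 -4.089 -0.472
endloop
endfacet
facet normal -0.323 -0.181 0.929
outer loop
vertex -0.374 -3.178 -0.341
vertex -0.24 -4.089 -0.472
vertex 1.658 -3.448 0.312
endloop
endfacet
facet normal -0.740 -0.012 -0.672
outer loop
vertex -0.24 -4.089 -0.472
vertex 0.222 -3.472 -0.992
vertex 0.356 -4.383 -1.123
endloop
endfacet
facet normal 0.096 -0.871 0.481
outer loop
vertex -0.24 -4.089 -0.472
vertex 0.356 -4.383 -1.123
vertex 1.658 -3.448 0.312
endloop
endfacet
facet normal -0.740 -0.012 -0.672
outer loop
vertex 0.356 -4.383 -1.123
vertex 0.222 -3.472 -0.992
vertex 0.818 -3.766 -1.643
endloop
endfacet
facet normal 0.702 -0.686 -0.190
outer loop
vertex 0.356 -4.383 -1.123
vertex 0.818 -3.766 -1.643
vertex 1.658 -3.448 0.312
endloop
endfacet
facet normal -0.262 -0.898 -0.353
outer loop
vertex -0.092 1.545 -2.668
vertex -0.667 1.463 -2.034
vertex -0.683 1.782 -2.833
endloop
endfacet
facet normal 0.353 0.252 -0.901
outer loop
vertex -0.092 1.545 -2.668
vertex -0.683 1.782 -2.833
vertex 0.283 2.839 -2.159
endloop
endfacet
facet normal 0.353 0.252 -0.901
outer loop
vertex 0.283 2.839 -2.159
vertex -0.683 1.782 -2.833
vertex -0.308 3.076 -2.324
endloop
endfacet
facet normal 0.261 0.898 0.354
outer loop
vertex 0.283 2.839 -2.159
vertex -0.308 3.076 -2.324
vertex -0.293 2.757 -1.526
endloop
endfacet
facet normal -0.259 -0.899 -0.354
outer loop
vertex -0.683 1.782 -2.833
vertex -0.667 1.463 -2.034
vertex -1.266 1.831 -2.53
endloop
endfacet
facet normal -0.387 0.432 -0.814
outer loop
vertex -0.683 1.782 -2.833
vertex -1.266 1.831 -2.53
vertex -0.308 3.076 -2.324
endloop
endfacet
facet normal -0.387 0.432 -0.814
outer loop
vertex -0.308 3.076 -2.324
vertex -1.266 1.831 -2.53
vertex -0.891 3.125 -2.021
endloop
endfacet
facet normal 0.260 0.898 0.354
outer loop
vertex -0.308 3.076 -2.324
vertex -0.891 3.125 -2.021
vertex -0.293 2.757 -1.526
endloop
endfacet
facet normal -0.260 -0.899 -0.353
outer loop
vertex -1.266 1.831 -2.53
vertex -0.667 1.463 -2.034
vertex -1.498 1.665 -1.937
endloop
endfacet
facet normal -0.899 0.359 -0.251
outer loop
vertex -1.266 1.831 -2.53
vertex -1.498 1.665 -1.937
vertex -0.891 3.125 -2.021
endloop
endfacet
facet normal -0.899 0.359 -0.251
outer loop
vertex -0.891 3.125 -2.021
vertex -1.498 1.665 -1.937
vertex -1.123 2.959 -1.428
endloop
endfacet
facet normal 0.260 0.899 0.353
outer loop
vertex -0.891 3.125 -2.021
vertex -1.123 2.959 -1.428
vertex -0.293 2.757 -1.526
endloop
endfacet
facet normal -0.260 -0.899 -0.353
outer loop
vertex -1.498 1.665 -1.937
vertex -0.667 1.463 -2.034
vertex -1.243 1.381 -1.401
endloop
endfacet
facet normal -0.884 0.075 0.461
outer loop
vertex -1.498 1.665 -1.937
vertex -1.243 1.381 -1.401
vertex -1.123 2.959 -1.428
endloop
endfacet
facet normal -0.884 0.075 0.461
outer loop
vertex -1.123 2.959 -1.428
vertex -1.243 1.381 -1.401
vertex -0.868 2.675 -0.892
endloop
endfacet
facet normal 0.260 0.899 0.352
outer loop
vertex -1.123 2.959 -1.428
vertex -0.868 2.675 -0.892
vertex -0.293 2.757 -1.526
endloop
endfacet
facet normal -0.261 -0.898 -0.354
outer loop
vertex -1.243 1.381 -1.401
vertex -0.667 1.463 -2.034
vertex -0.652 1.144 -1.236
endloop
endfacet
facet normal -0.353 -0.252 0.901
outer loop
vertex -1.243 1.381 -1.401
vertex -0.652 1.144 -1.236
vertex -0.868 2.675 -0.892
endloop
endfacet
facet normal -0.353 -0.252 0.901
outer loop
vertex -0.868 2.675 -0.892
vertex -0.652 1.144 -1.236
vertex -0.277 2.438 -0.727
endloop
endfacet
facet normal 0.262 0.898 0.353
outer loop
vertex -0.868 2.675 -0.892
vertex -0.277 2.438 -0.727
vertex -0.293 2.757 -1.526
endloop
endfacet
facet normal -0.260 -0.898 -0.354
outer loop
vertex -0.652 1.144 -1.236
vertex -0.667 1.463 -2.034
vertex -0.069 1.095 -1.539
endloop
endfacet
facet normal 0.387 -0.432 0.814
outer loop
vertex -0.652 1.144 -1.236
vertex -0.069 1.095 -1.539
vertex -0.277 2.438 -0.727
endloop
endfacet
facet normal 0.387 -0.432 0.814
outer loop
vertex -0.277 2.438 -0.727
vertex -0.069 1.095 -1.539
vertex 0.306 2.389 -1.03
endloop
endfacet
facet normal 0.259 0.899 0.354
outer loop
vertex -0.277 2.438 -0.727
vertex 0.306 2.389 -1.03
vertex -0.293 2.757 -1.526
endloop
endfacet
facet normal -0.260 -0.899 -0.353
outer loop
vertex -0.069 1.095 -1.539
vertex -0.667 1.463 -2.034
vertex 0.163 1.261 -2.132
endloop
endfacet
facet normal 0.899 -0.359 0.251
outer loop
vertex -0.069 1.095 -1.539
vertex 0.163 1.261 -2.132
vertex 0.306 2.389 -1.03
endloop
endfacet
facet normal 0.899 -0.359 0.251
outer loop
vertex 0.306 2.389 -1.03
vertex 0.163 1.261 -2.132
vertex 0.538 2.555 -1.623
endloop
endfacet
facet normal 0.260 0.899 0.353
outer loop
vertex 0.306 2.389 -1.03
vertex 0.538 2.555 -1.623
vertex -0.293 2.757 -1.526
endloop
endfacet
facet normal -0.260 -0.899 -0.352
outer loop
vertex 0.163 1.261 -2.132
vertex -0.667 1.463 -2.034
vertex -0.092 1.545 -2.668
endloop
endfacet
facet normal 0.884 -0.075 -0.461
outer loop
vertex 0.163 1.261 -2.132
vertex -0.092 1.545 -2.668
vertex 0.538 2.555 -1.623
endloop
endfacet
facet normal 0.884 -0.075 -0.461
outer loop
vertex 0.538 2.555 -1.623
vertex -0.092 1.545 -2.668
vertex 0.283 2.839 -2.159
endloop
endfacet
facet normal 0.260 0.899 0.353
outer loop
vertex 0.538 2.555 -1.623
vertex 0.283 2.839 -2.159
vertex -0.293 2.757 -1.526
endloop
endfacet

endsolid


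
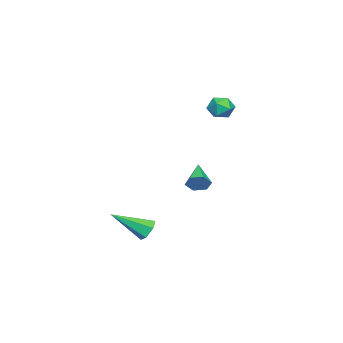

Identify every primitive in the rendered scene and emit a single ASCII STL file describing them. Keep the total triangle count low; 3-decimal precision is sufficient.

solid 
facet normal -0.285 0.802 -0.525
outer loop
vertex 0.794 -0.631 -3.936
vertex 0.563 -0.346 -3.376
vertex 1.198 -0.245 -3.566
endloop
endfacet
facet normal 0.794 -0.368 -0.483
outer loop
vertex 0.794 -0.631 -3.936
vertex 1.198 -0.245 -3.566
vertex 1.157 -2.014 -2.284
endloop
endfacet
facet normal -0.285 0.802 -0.525
outer loop
vertex 1.198 -0.245 -3.566
vertex 0.563 -0.346 -3.376
vertex 0.967 0.04 -3.005
endloop
endfacet
facet normal 0.938 0.189 0.290
outer loop
vertex 1.198 -0.245 -3.566
vertex 0.967 0.04 -3.005
vertex 1.157 -2.014 -2.284
endloop
endfacet
facet normal -0.285 0.802 -0.524
outer loop
vertex 0.967 0.04 -3.005
vertex 0.563 -0.346 -3.376
vertex 0.333 -0.061 -2.815
endloop
endfacet
facet normal 0.220 0.341 0.914
outer loop
vertex 0.967 0.04 -3.005
vertex 0.333 -0.061 -2.815
vertex 1.157 -2.014 -2.284
endloop
endfacet
facet normal -0.286 0.802 -0.525
outer loop
vertex 0.333 -0.061 -2.815
vertex 0.563 -0.346 -3.376
vertex -0.071 -0.447 -3.185
endloop
endfacet
facet normal -0.641 -0.062 0.765
outer loop
vertex 0.333 -0.061 -2.815
vertex -0.071 -0.447 -3.185
vertex 1.157 -2.014 -2.284
endloop
endfacet
facet normal -0.286 0.802 -0.525
outer loop
vertex -0.071 -0.447 -3.185
vertex 0.563 -0.346 -3.376
vertex 0.16 -0.732 -3.746
endloop
endfacet
facet normal -0.785 -0.620 -0.008
outer loop
vertex -0.071 -0.447 -3.185
vertex 0.16 -0.732 -3.746
vertex 1.157 -2.014 -2.284
endloop
endfacet
facet normal -0.285 0.802 -0.526
outer loop
vertex 0.16 -0.732 -3.746
vertex 0.563 -0.346 -3.376
vertex 0.794 -0.631 -3.936
endloop
endfacet
facet normal -0.066 -0.772 -0.632
outer loop
vertex 0.16 -0.732 -3.746
vertex 0.794 -0.631 -3.936
vertex 1.157 -2.014 -2.284
endloop
endfacet
facet normal 0.102 0.951 -0.292
outer loop
vertex -3.634 2.413 2.908
vertex -4.066 2.637 3.488
vertex -3.316 2.583 3.573
endloop
endfacet
facet normal 0.677 0.568 -0.469
outer loop
vertex -3.634 2.413 2.908
vertex -3.316 2.583 3.573
vertex -3.079 1.979 3.184
endloop
endfacet
facet normal 0.463 0.029 -0.886
outer loop
vertex -3.634 2.413 2.908
vertex -3.079 1.979 3.184
vertex -3.683 1.659 2.858
endloop
endfacet
facet normal -0.245 0.080 -0.966
outer loop
vertex -3.634 2.413 2.908
vertex -3.683 1.659 2.858
vertex -4.293 2.065 3.046
endloop
endfacet
facet normal -0.468 0.649 -0.599
outer loop
vertex -3.634 2.413 2.908
vertex -4.293 2.065 3.046
vertex -4.066 2.637 3.488
endloop
endfacet
facet normal 0.949 0.290 0.128
outer loop
vertex -3.079 1.979 3.184
vertex -3.316 2.583 3.573
vertex -3.167 1.935 3.934
endloop
endfacet
facet normal 0.018 0.909 0.416
outer loop
vertex -3.316 2.583 3.573
vertex -4.066 2.637 3.488
vertex -3.777 2.341 4.122
endloop
endfacet
facet normal -0.903 0.421 -0.081
outer loop
vertex -4.066 2.637 3.488
vertex -4.293 2.065 3.046
vertex -4.381 2.021 3.796
endloop
endfacet
facet normal -0.541 -0.501 -0.675
outer loop
vertex -4.293 2.065 3.046
vertex -3.683 1.659 2.858
vertex -4.144 1.417 3.407
endloop
endfacet
facet normal 0.603 -0.581 -0.546
outer loop
vertex -3.683 1.659 2.858
vertex -3.079 1.979 3.184
vertex -3.394 1.363 3.492
endloop
endfacet
facet normal 0.245 -0.080 0.966
outer loop
vertex -3.826 1.587 4.072
vertex -3.167 1.935 3.934
vertex -3.777 2.341 4.122
endloop
endfacet
facet normal -0.463 -0.029 0.886
outer loop
vertex -3.826 1.587 4.072
vertex -3.777 2.341 4.122
vertex -4.381 2.021 3.796
endloop
endfacet
facet normal -0.677 -0.568 0.469
outer loop
vertex -3.826 1.587 4.072
vertex -4.381 2.021 3.796
vertex -4.144 1.417 3.407
endloop
endfacet
facet normal -0.102 -0.951 0.292
outer loop
vertex -3.826 1.587 4.072
vertex -4.144 1.417 3.407
vertex -3.394 1.363 3.492
endloop
endfacet
facet normal 0.468 -0.649 0.599
outer loop
vertex -3.826 1.587 4.072
vertex -3.394 1.363 3.492
vertex -3.167 1.935 3.934
endloop
endfacet
facet normal 0.541 0.501 0.675
outer loop
vertex -3.777 2.341 4.122
vertex -3.167 1.935 3.934
vertex -3.316 2.583 3.573
endloop
endfacet
facet normal -0.603 0.581 0.546
outer loop
vertex -4.381 2.021 3.796
vertex -3.777 2.341 4.122
vertex -4.066 2.637 3.488
endloop
endfacet
facet normal -0.949 -0.290 -0.128
outer loop
vertex -4.144 1.417 3.407
vertex -4.381 2.021 3.796
vertex -4.293 2.065 3.046
endloop
endfacet
facet normal -0.018 -0.909 -0.416
outer loop
vertex -3.394 1.363 3.492
vertex -4.144 1.417 3.407
vertex -3.683 1.659 2.858
endloop
endfacet
facet normal 0.903 -0.421 0.081
outer loop
vertex -3.167 1.935 3.934
vertex -3.394 1.363 3.492
vertex -3.079 1.979 3.184
endloop
endfacet
facet normal 0.866 0.256 -0.429
outer loop
vertex 0.849 2.457 0.572
vertex 0.673 2.155 0.036
vertex 0.53 2.773 0.116
endloop
endfacet
facet normal -0.255 0.702 0.665
outer loop
vertex 0.849 2.457 0.572
vertex 0.53 2.773 0.116
vertex -0.713 1.745 0.724
endloop
endfacet
facet normal 0.865 0.256 -0.431
outer loop
vertex 0.53 2.773 0.116
vertex 0.673 2.155 0.036
vertex 0.353 2.471 -0.419
endloop
endfacet
facet normal -0.677 0.714 -0.179
outer loop
vertex 0.53 2.773 0.116
vertex 0.353 2.471 -0.419
vertex -0.713 1.745 0.724
endloop
endfacet
facet normal 0.865 0.256 -0.431
outer loop
vertex 0.353 2.471 -0.419
vertex 0.673 2.155 0.036
vertex 0.496 1.852 -0.5
endloop
endfacet
facet normal -0.707 -0.071 -0.704
outer loop
vertex 0.353 2.471 -0.419
vertex 0.496 1.852 -0.5
vertex -0.713 1.745 0.724
endloop
endfacet
facet normal 0.866 0.256 -0.430
outer loop
vertex 0.496 1.852 -0.5
vertex 0.673 2.155 0.036
vertex 0.816 1.536 -0.044
endloop
endfacet
facet normal -0.312 -0.869 -0.384
outer loop
vertex 0.496 1.852 -0.5
vertex 0.816 1.536 -0.044
vertex -0.713 1.745 0.724
endloop
endfacet
facet normal 0.867 0.256 -0.429
outer loop
vertex 0.816 1.536 -0.044
vertex 0.673 2.155 0.036
vertex 0.992 1.838 0.492
endloop
endfacet
facet normal 0.111 -0.881 0.460
outer loop
vertex 0.816 1.536 -0.044
vertex 0.992 1.838 0.492
vertex -0.713 1.745 0.724
endloop
endfacet
facet normal 0.867 0.256 -0.429
outer loop
vertex 0.992 1.838 0.492
vertex 0.673 2.155 0.036
vertex 0.849 2.457 0.572
endloop
endfacet
facet normal 0.139 -0.095 0.986
outer loop
vertex 0.992 1.838 0.492
vertex 0.849 2.457 0.572
vertex -0.713 1.745 0.724
endloop
endfacet

endsolid


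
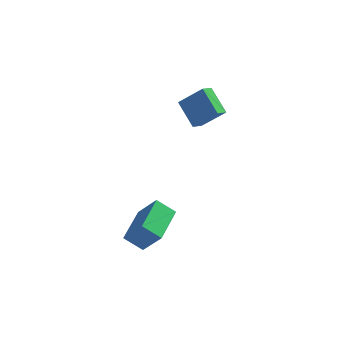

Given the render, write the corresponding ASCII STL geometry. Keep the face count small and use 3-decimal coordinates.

solid 
facet normal -0.517 0.226 -0.825
outer loop
vertex -4.421 -4.266 -1.802
vertex -3.825 -2.24 -1.622
vertex -3.394 -4.505 -2.511
endloop
endfacet
facet normal -0.281 -0.956 -0.085
outer loop
vertex -2.395 -4.94 -0.918
vertex -4.421 -4.266 -1.802
vertex -3.394 -4.505 -2.511
endloop
endfacet
facet normal -0.517 0.226 -0.825
outer loop
vertex -3.394 -4.505 -2.511
vertex -3.825 -2.24 -1.622
vertex -2.798 -2.479 -2.331
endloop
endfacet
facet normal 0.808 -0.188 -0.558
outer loop
vertex -2.798 -2.479 -2.331
vertex -2.395 -4.94 -0.918
vertex -3.394 -4.505 -2.511
endloop
endfacet
facet normal -0.808 0.188 0.558
outer loop
vertex -4.421 -4.266 -1.802
vertex -2.826 -2.675 -0.029
vertex -3.825 -2.24 -1.622
endloop
endfacet
facet normal -0.281 -0.956 -0.085
outer loop
vertex -3.422 -4.701 -0.209
vertex -4.421 -4.266 -1.802
vertex -2.395 -4.94 -0.918
endloop
endfacet
facet normal -0.808 0.188 0.558
outer loop
vertex -3.422 -4.701 -0.209
vertex -2.826 -2.675 -0.029
vertex -4.421 -4.266 -1.802
endloop
endfacet
facet normal 0.281 0.956 0.085
outer loop
vertex -3.825 -2.24 -1.622
vertex -2.826 -2.675 -0.029
vertex -2.798 -2.479 -2.331
endloop
endfacet
facet normal 0.808 -0.188 -0.558
outer loop
vertex -1.799 -2.914 -0.738
vertex -2.395 -4.94 -0.918
vertex -2.798 -2.479 -2.331
endloop
endfacet
facet normal 0.281 0.956 0.085
outer loop
vertex -2.798 -2.479 -2.331
vertex -2.826 -2.675 -0.029
vertex -1.799 -2.914 -0.738
endloop
endfacet
facet normal 0.517 -0.226 0.825
outer loop
vertex -1.799 -2.914 -0.738
vertex -3.422 -4.701 -0.209
vertex -2.395 -4.94 -0.918
endloop
endfacet
facet normal 0.517 -0.226 0.825
outer loop
vertex -2.826 -2.675 -0.029
vertex -3.422 -4.701 -0.209
vertex -1.799 -2.914 -0.738
endloop
endfacet
facet normal -0.490 0.713 0.502
outer loop
vertex -0.802 3.228 4.016
vertex -0.364 3.873 3.527
vertex -2.103 3.189 2.802
endloop
endfacet
facet normal -0.475 -0.701 0.532
outer loop
vertex -1.236 1.927 1.913
vertex -0.802 3.228 4.016
vertex -2.103 3.189 2.802
endloop
endfacet
facet normal -0.490 0.713 0.502
outer loop
vertex -2.103 3.189 2.802
vertex -0.364 3.873 3.527
vertex -1.665 3.834 2.313
endloop
endfacet
facet normal -0.731 -0.021 -0.682
outer loop
vertex -1.665 3.834 2.313
vertex -1.236 1.927 1.913
vertex -2.103 3.189 2.802
endloop
endfacet
facet normal 0.731 0.021 0.682
outer loop
vertex -0.802 3.228 4.016
vertex 0.503 2.611 2.638
vertex -0.364 3.873 3.527
endloop
endfacet
facet normal -0.475 -0.701 0.532
outer loop
vertex 0.065 1.966 3.127
vertex -0.802 3.228 4.016
vertex -1.236 1.927 1.913
endloop
endfacet
facet normal 0.731 0.021 0.682
outer loop
vertex 0.065 1.966 3.127
vertex 0.503 2.611 2.638
vertex -0.802 3.228 4.016
endloop
endfacet
facet normal 0.475 0.701 -0.532
outer loop
vertex -0.364 3.873 3.527
vertex 0.503 2.611 2.638
vertex -1.665 3.834 2.313
endloop
endfacet
facet normal -0.731 -0.021 -0.682
outer loop
vertex -0.798 2.572 1.424
vertex -1.236 1.927 1.913
vertex -1.665 3.834 2.313
endloop
endfacet
facet normal 0.475 0.701 -0.532
outer loop
vertex -1.665 3.834 2.313
vertex 0.503 2.611 2.638
vertex -0.798 2.572 1.424
endloop
endfacet
facet normal 0.490 -0.713 -0.502
outer loop
vertex -0.798 2.572 1.424
vertex 0.065 1.966 3.127
vertex -1.236 1.927 1.913
endloop
endfacet
facet normal 0.490 -0.713 -0.502
outer loop
vertex 0.503 2.611 2.638
vertex 0.065 1.966 3.127
vertex -0.798 2.572 1.424
endloop
endfacet

endsolid


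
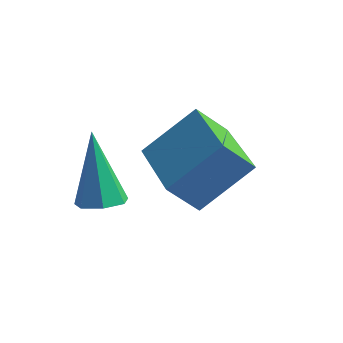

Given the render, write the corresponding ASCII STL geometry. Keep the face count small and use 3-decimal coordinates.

solid 
facet normal -0.770 0.638 0.001
outer loop
vertex -2.896 0.5 -2.596
vertex -2.188 1.353 -1.585
vertex -2.48 1.004 -3.313
endloop
endfacet
facet normal -0.472 -0.569 -0.674
outer loop
vertex -1.132 -0.113 -3.315
vertex -2.896 0.5 -2.596
vertex -2.48 1.004 -3.313
endloop
endfacet
facet normal -0.770 0.638 0.001
outer loop
vertex -2.48 1.004 -3.313
vertex -2.188 1.353 -1.585
vertex -1.771 1.857 -2.302
endloop
endfacet
facet normal 0.429 0.519 -0.739
outer loop
vertex -1.771 1.857 -2.302
vertex -1.132 -0.113 -3.315
vertex -2.48 1.004 -3.313
endloop
endfacet
facet normal -0.429 -0.519 0.739
outer loop
vertex -2.896 0.5 -2.596
vertex -0.84 0.236 -1.587
vertex -2.188 1.353 -1.585
endloop
endfacet
facet normal -0.472 -0.568 -0.674
outer loop
vertex -1.549 -0.617 -2.598
vertex -2.896 0.5 -2.596
vertex -1.132 -0.113 -3.315
endloop
endfacet
facet normal -0.429 -0.519 0.739
outer loop
vertex -1.549 -0.617 -2.598
vertex -0.84 0.236 -1.587
vertex -2.896 0.5 -2.596
endloop
endfacet
facet normal 0.472 0.568 0.674
outer loop
vertex -2.188 1.353 -1.585
vertex -0.84 0.236 -1.587
vertex -1.771 1.857 -2.302
endloop
endfacet
facet normal 0.429 0.519 -0.739
outer loop
vertex -0.424 0.74 -2.304
vertex -1.132 -0.113 -3.315
vertex -1.771 1.857 -2.302
endloop
endfacet
facet normal 0.472 0.568 0.674
outer loop
vertex -1.771 1.857 -2.302
vertex -0.84 0.236 -1.587
vertex -0.424 0.74 -2.304
endloop
endfacet
facet normal 0.770 -0.638 -0.001
outer loop
vertex -0.424 0.74 -2.304
vertex -1.549 -0.617 -2.598
vertex -1.132 -0.113 -3.315
endloop
endfacet
facet normal 0.770 -0.638 -0.002
outer loop
vertex -0.84 0.236 -1.587
vertex -1.549 -0.617 -2.598
vertex -0.424 0.74 -2.304
endloop
endfacet
facet normal 0.265 -0.201 -0.943
outer loop
vertex -2.673 -0.404 -3.55
vertex -3.194 -0.438 -3.689
vertex -2.872 -0.004 -3.691
endloop
endfacet
facet normal 0.765 0.516 0.385
outer loop
vertex -2.673 -0.404 -3.55
vertex -2.872 -0.004 -3.691
vertex -3.666 -0.082 -2.011
endloop
endfacet
facet normal 0.265 -0.201 -0.943
outer loop
vertex -2.872 -0.004 -3.691
vertex -3.194 -0.438 -3.689
vertex -3.314 0.069 -3.831
endloop
endfacet
facet normal 0.129 0.986 0.107
outer loop
vertex -2.872 -0.004 -3.691
vertex -3.314 0.069 -3.831
vertex -3.666 -0.082 -2.011
endloop
endfacet
facet normal 0.266 -0.201 -0.943
outer loop
vertex -3.314 0.069 -3.831
vertex -3.194 -0.438 -3.689
vertex -3.665 -0.24 -3.864
endloop
endfacet
facet normal -0.656 0.752 -0.064
outer loop
vertex -3.314 0.069 -3.831
vertex -3.665 -0.24 -3.864
vertex -3.666 -0.082 -2.011
endloop
endfacet
facet normal 0.267 -0.199 -0.943
outer loop
vertex -3.665 -0.24 -3.864
vertex -3.194 -0.438 -3.689
vertex -3.661 -0.698 -3.766
endloop
endfacet
facet normal -1.000 -0.009 0.000
outer loop
vertex -3.665 -0.24 -3.864
vertex -3.661 -0.698 -3.766
vertex -3.666 -0.082 -2.011
endloop
endfacet
facet normal 0.267 -0.200 -0.943
outer loop
vertex -3.661 -0.698 -3.766
vertex -3.194 -0.438 -3.689
vertex -3.306 -0.961 -3.61
endloop
endfacet
facet normal -0.645 -0.722 0.251
outer loop
vertex -3.661 -0.698 -3.766
vertex -3.306 -0.961 -3.61
vertex -3.666 -0.082 -2.011
endloop
endfacet
facet normal 0.265 -0.199 -0.943
outer loop
vertex -3.306 -0.961 -3.61
vertex -3.194 -0.438 -3.689
vertex -2.866 -0.83 -3.514
endloop
endfacet
facet normal 0.145 -0.853 0.501
outer loop
vertex -3.306 -0.961 -3.61
vertex -2.866 -0.83 -3.514
vertex -3.666 -0.082 -2.011
endloop
endfacet
facet normal 0.265 -0.200 -0.943
outer loop
vertex -2.866 -0.83 -3.514
vertex -3.194 -0.438 -3.689
vertex -2.673 -0.404 -3.55
endloop
endfacet
facet normal 0.771 -0.302 0.561
outer loop
vertex -2.866 -0.83 -3.514
vertex -2.673 -0.404 -3.55
vertex -3.666 -0.082 -2.011
endloop
endfacet

endsolid


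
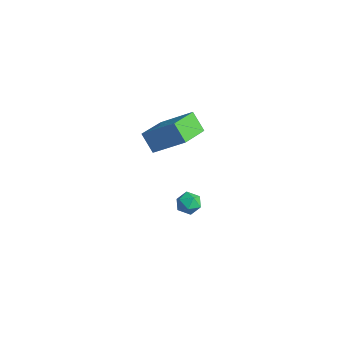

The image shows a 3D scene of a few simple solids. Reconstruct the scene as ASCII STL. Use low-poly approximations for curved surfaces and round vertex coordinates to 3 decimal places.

solid 
facet normal -0.647 -0.091 0.757
outer loop
vertex -1.013 -3.257 5.042
vertex -1.749 -1.639 4.607
vertex -2.36 -4.211 3.777
endloop
endfacet
facet normal 0.402 -0.884 0.238
outer loop
vertex -1.571 -4.101 2.853
vertex -1.013 -3.257 5.042
vertex -2.36 -4.211 3.777
endloop
endfacet
facet normal -0.647 -0.090 0.757
outer loop
vertex -2.36 -4.211 3.777
vertex -1.749 -1.639 4.607
vertex -3.096 -2.593 3.341
endloop
endfacet
facet normal -0.648 -0.459 -0.608
outer loop
vertex -3.096 -2.593 3.341
vertex -1.571 -4.101 2.853
vertex -2.36 -4.211 3.777
endloop
endfacet
facet normal 0.648 0.458 0.608
outer loop
vertex -1.013 -3.257 5.042
vertex -0.96 -1.529 3.683
vertex -1.749 -1.639 4.607
endloop
endfacet
facet normal 0.402 -0.884 0.238
outer loop
vertex -0.224 -3.147 4.119
vertex -1.013 -3.257 5.042
vertex -1.571 -4.101 2.853
endloop
endfacet
facet normal 0.648 0.459 0.608
outer loop
vertex -0.224 -3.147 4.119
vertex -0.96 -1.529 3.683
vertex -1.013 -3.257 5.042
endloop
endfacet
facet normal -0.402 0.884 -0.238
outer loop
vertex -1.749 -1.639 4.607
vertex -0.96 -1.529 3.683
vertex -3.096 -2.593 3.341
endloop
endfacet
facet normal -0.648 -0.458 -0.608
outer loop
vertex -2.307 -2.483 2.418
vertex -1.571 -4.101 2.853
vertex -3.096 -2.593 3.341
endloop
endfacet
facet normal -0.402 0.884 -0.238
outer loop
vertex -3.096 -2.593 3.341
vertex -0.96 -1.529 3.683
vertex -2.307 -2.483 2.418
endloop
endfacet
facet normal 0.647 0.091 -0.757
outer loop
vertex -2.307 -2.483 2.418
vertex -0.224 -3.147 4.119
vertex -1.571 -4.101 2.853
endloop
endfacet
facet normal 0.647 0.090 -0.757
outer loop
vertex -0.96 -1.529 3.683
vertex -0.224 -3.147 4.119
vertex -2.307 -2.483 2.418
endloop
endfacet
facet normal -0.232 0.945 -0.228
outer loop
vertex -1.712 -1.317 -2.97
vertex -2.353 -1.395 -2.641
vertex -1.778 -1.163 -2.265
endloop
endfacet
facet normal 0.472 0.870 -0.146
outer loop
vertex -1.712 -1.317 -2.97
vertex -1.778 -1.163 -2.265
vertex -1.194 -1.52 -2.505
endloop
endfacet
facet normal 0.696 0.378 -0.611
outer loop
vertex -1.712 -1.317 -2.97
vertex -1.194 -1.52 -2.505
vertex -1.408 -1.973 -3.029
endloop
endfacet
facet normal 0.131 0.149 -0.980
outer loop
vertex -1.712 -1.317 -2.97
vertex -1.408 -1.973 -3.029
vertex -2.125 -1.896 -3.113
endloop
endfacet
facet normal -0.443 0.500 -0.744
outer loop
vertex -1.712 -1.317 -2.97
vertex -2.125 -1.896 -3.113
vertex -2.353 -1.395 -2.641
endloop
endfacet
facet normal 0.591 0.623 0.513
outer loop
vertex -1.194 -1.52 -2.505
vertex -1.778 -1.163 -2.265
vertex -1.515 -1.724 -1.887
endloop
endfacet
facet normal -0.549 0.745 0.379
outer loop
vertex -1.778 -1.163 -2.265
vertex -2.353 -1.395 -2.641
vertex -2.232 -1.647 -1.971
endloop
endfacet
facet normal -0.890 0.023 -0.455
outer loop
vertex -2.353 -1.395 -2.641
vertex -2.125 -1.896 -3.113
vertex -2.446 -2.1 -2.495
endloop
endfacet
facet normal 0.039 -0.546 -0.837
outer loop
vertex -2.125 -1.896 -3.113
vertex -1.408 -1.973 -3.029
vertex -1.862 -2.457 -2.735
endloop
endfacet
facet normal 0.955 -0.175 -0.238
outer loop
vertex -1.408 -1.973 -3.029
vertex -1.194 -1.52 -2.505
vertex -1.287 -2.225 -2.359
endloop
endfacet
facet normal -0.131 -0.149 0.980
outer loop
vertex -1.928 -2.303 -2.03
vertex -1.515 -1.724 -1.887
vertex -2.232 -1.647 -1.971
endloop
endfacet
facet normal -0.696 -0.378 0.611
outer loop
vertex -1.928 -2.303 -2.03
vertex -2.232 -1.647 -1.971
vertex -2.446 -2.1 -2.495
endloop
endfacet
facet normal -0.472 -0.870 0.146
outer loop
vertex -1.928 -2.303 -2.03
vertex -2.446 -2.1 -2.495
vertex -1.862 -2.457 -2.735
endloop
endfacet
facet normal 0.232 -0.945 0.228
outer loop
vertex -1.928 -2.303 -2.03
vertex -1.862 -2.457 -2.735
vertex -1.287 -2.225 -2.359
endloop
endfacet
facet normal 0.443 -0.500 0.744
outer loop
vertex -1.928 -2.303 -2.03
vertex -1.287 -2.225 -2.359
vertex -1.515 -1.724 -1.887
endloop
endfacet
facet normal -0.039 0.546 0.837
outer loop
vertex -2.232 -1.647 -1.971
vertex -1.515 -1.724 -1.887
vertex -1.778 -1.163 -2.265
endloop
endfacet
facet normal -0.955 0.175 0.238
outer loop
vertex -2.446 -2.1 -2.495
vertex -2.232 -1.647 -1.971
vertex -2.353 -1.395 -2.641
endloop
endfacet
facet normal -0.591 -0.623 -0.513
outer loop
vertex -1.862 -2.457 -2.735
vertex -2.446 -2.1 -2.495
vertex -2.125 -1.896 -3.113
endloop
endfacet
facet normal 0.549 -0.745 -0.379
outer loop
vertex -1.287 -2.225 -2.359
vertex -1.862 -2.457 -2.735
vertex -1.408 -1.973 -3.029
endloop
endfacet
facet normal 0.890 -0.023 0.455
outer loop
vertex -1.515 -1.724 -1.887
vertex -1.287 -2.225 -2.359
vertex -1.194 -1.52 -2.505
endloop
endfacet

endsolid


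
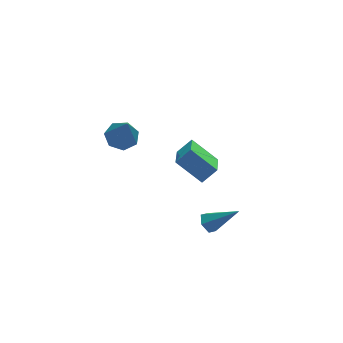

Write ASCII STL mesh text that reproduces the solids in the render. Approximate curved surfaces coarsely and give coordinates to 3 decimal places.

solid 
facet normal -0.684 0.352 -0.639
outer loop
vertex 2.015 -3.748 -2.088
vertex 1.742 -3.461 -1.638
vertex 2.175 -3.187 -1.95
endloop
endfacet
facet normal 0.838 -0.107 -0.535
outer loop
vertex 2.015 -3.748 -2.088
vertex 2.175 -3.187 -1.95
vertex 3.018 -4.119 -0.442
endloop
endfacet
facet normal -0.683 0.352 -0.640
outer loop
vertex 2.175 -3.187 -1.95
vertex 1.742 -3.461 -1.638
vertex 1.902 -2.899 -1.5
endloop
endfacet
facet normal 0.733 0.680 0.010
outer loop
vertex 2.175 -3.187 -1.95
vertex 1.902 -2.899 -1.5
vertex 3.018 -4.119 -0.442
endloop
endfacet
facet normal -0.682 0.352 -0.642
outer loop
vertex 1.902 -2.899 -1.5
vertex 1.742 -3.461 -1.638
vertex 1.468 -3.173 -1.189
endloop
endfacet
facet normal 0.077 0.692 0.717
outer loop
vertex 1.902 -2.899 -1.5
vertex 1.468 -3.173 -1.189
vertex 3.018 -4.119 -0.442
endloop
endfacet
facet normal -0.681 0.352 -0.642
outer loop
vertex 1.468 -3.173 -1.189
vertex 1.742 -3.461 -1.638
vertex 1.308 -3.734 -1.327
endloop
endfacet
facet normal -0.472 -0.081 0.878
outer loop
vertex 1.468 -3.173 -1.189
vertex 1.308 -3.734 -1.327
vertex 3.018 -4.119 -0.442
endloop
endfacet
facet normal -0.681 0.353 -0.641
outer loop
vertex 1.308 -3.734 -1.327
vertex 1.742 -3.461 -1.638
vertex 1.582 -4.022 -1.777
endloop
endfacet
facet normal -0.367 -0.869 0.332
outer loop
vertex 1.308 -3.734 -1.327
vertex 1.582 -4.022 -1.777
vertex 3.018 -4.119 -0.442
endloop
endfacet
facet normal -0.683 0.353 -0.640
outer loop
vertex 1.582 -4.022 -1.777
vertex 1.742 -3.461 -1.638
vertex 2.015 -3.748 -2.088
endloop
endfacet
facet normal 0.289 -0.881 -0.374
outer loop
vertex 1.582 -4.022 -1.777
vertex 2.015 -3.748 -2.088
vertex 3.018 -4.119 -0.442
endloop
endfacet
facet normal -0.735 -0.040 -0.677
outer loop
vertex 1.94 2.115 -2.407
vertex 2.461 3.494 -3.054
vertex 3.017 1.183 -3.523
endloop
endfacet
facet normal -0.324 -0.856 0.402
outer loop
vertex 3.819 1.226 -2.786
vertex 1.94 2.115 -2.407
vertex 3.017 1.183 -3.523
endloop
endfacet
facet normal -0.735 -0.040 -0.677
outer loop
vertex 3.017 1.183 -3.523
vertex 2.461 3.494 -3.054
vertex 3.539 2.562 -4.171
endloop
endfacet
facet normal 0.595 -0.515 -0.617
outer loop
vertex 3.539 2.562 -4.171
vertex 3.819 1.226 -2.786
vertex 3.017 1.183 -3.523
endloop
endfacet
facet normal -0.595 0.514 0.617
outer loop
vertex 1.94 2.115 -2.407
vertex 3.263 3.537 -2.317
vertex 2.461 3.494 -3.054
endloop
endfacet
facet normal -0.324 -0.856 0.402
outer loop
vertex 2.741 2.158 -1.669
vertex 1.94 2.115 -2.407
vertex 3.819 1.226 -2.786
endloop
endfacet
facet normal -0.596 0.515 0.616
outer loop
vertex 2.741 2.158 -1.669
vertex 3.263 3.537 -2.317
vertex 1.94 2.115 -2.407
endloop
endfacet
facet normal 0.324 0.856 -0.402
outer loop
vertex 2.461 3.494 -3.054
vertex 3.263 3.537 -2.317
vertex 3.539 2.562 -4.171
endloop
endfacet
facet normal 0.596 -0.514 -0.617
outer loop
vertex 4.34 2.605 -3.433
vertex 3.819 1.226 -2.786
vertex 3.539 2.562 -4.171
endloop
endfacet
facet normal 0.324 0.856 -0.402
outer loop
vertex 3.539 2.562 -4.171
vertex 3.263 3.537 -2.317
vertex 4.34 2.605 -3.433
endloop
endfacet
facet normal 0.735 0.040 0.677
outer loop
vertex 4.34 2.605 -3.433
vertex 2.741 2.158 -1.669
vertex 3.819 1.226 -2.786
endloop
endfacet
facet normal 0.735 0.040 0.677
outer loop
vertex 3.263 3.537 -2.317
vertex 2.741 2.158 -1.669
vertex 4.34 2.605 -3.433
endloop
endfacet
facet normal -0.020 0.443 -0.896
outer loop
vertex -0.609 0.168 1.773
vertex -1.179 0.728 2.063
vertex -0.331 0.783 2.071
endloop
endfacet
facet normal 0.871 -0.468 0.153
outer loop
vertex -0.609 0.168 1.773
vertex -0.331 0.783 2.071
vertex -1.141 -0.148 3.837
endloop
endfacet
facet normal -0.020 0.442 -0.897
outer loop
vertex -0.331 0.783 2.071
vertex -1.179 0.728 2.063
vertex -0.691 1.357 2.362
endloop
endfacet
facet normal 0.821 0.256 0.511
outer loop
vertex -0.331 0.783 2.071
vertex -0.691 1.357 2.362
vertex -1.141 -0.148 3.837
endloop
endfacet
facet normal -0.021 0.442 -0.897
outer loop
vertex -0.691 1.357 2.362
vertex -1.179 0.728 2.063
vertex -1.419 1.457 2.428
endloop
endfacet
facet normal 0.158 0.667 0.728
outer loop
vertex -0.691 1.357 2.362
vertex -1.419 1.457 2.428
vertex -1.141 -0.148 3.837
endloop
endfacet
facet normal -0.018 0.443 -0.896
outer loop
vertex -1.419 1.457 2.428
vertex -1.179 0.728 2.063
vertex -1.966 1.009 2.218
endloop
endfacet
facet normal -0.619 0.455 0.640
outer loop
vertex -1.419 1.457 2.428
vertex -1.966 1.009 2.218
vertex -1.141 -0.148 3.837
endloop
endfacet
facet normal -0.018 0.443 -0.896
outer loop
vertex -1.966 1.009 2.218
vertex -1.179 0.728 2.063
vertex -1.92 0.35 1.891
endloop
endfacet
facet normal -0.924 -0.220 0.313
outer loop
vertex -1.966 1.009 2.218
vertex -1.92 0.35 1.891
vertex -1.141 -0.148 3.837
endloop
endfacet
facet normal -0.018 0.444 -0.896
outer loop
vertex -1.92 0.35 1.891
vertex -1.179 0.728 2.063
vertex -1.317 -0.025 1.693
endloop
endfacet
facet normal -0.529 -0.848 -0.005
outer loop
vertex -1.92 0.35 1.891
vertex -1.317 -0.025 1.693
vertex -1.141 -0.148 3.837
endloop
endfacet
facet normal -0.020 0.444 -0.896
outer loop
vertex -1.317 -0.025 1.693
vertex -1.179 0.728 2.063
vertex -0.609 0.168 1.773
endloop
endfacet
facet normal 0.270 -0.960 -0.077
outer loop
vertex -1.317 -0.025 1.693
vertex -0.609 0.168 1.773
vertex -1.141 -0.148 3.837
endloop
endfacet

endsolid


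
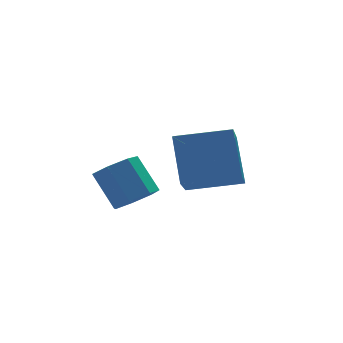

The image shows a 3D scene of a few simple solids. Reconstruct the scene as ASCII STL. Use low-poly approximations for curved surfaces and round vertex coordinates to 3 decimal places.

solid 
facet normal 0.179 -0.668 -0.722
outer loop
vertex -1.469 -3.039 -0.552
vertex -2.232 -2.878 -0.89
vertex -1.488 -2.5 -1.055
endloop
endfacet
facet normal 0.984 0.140 0.113
outer loop
vertex -1.469 -3.039 -0.552
vertex -1.488 -2.5 -1.055
vertex -1.745 -2.004 0.568
endloop
endfacet
facet normal 0.984 0.141 0.113
outer loop
vertex -1.745 -2.004 0.568
vertex -1.488 -2.5 -1.055
vertex -1.765 -1.465 0.065
endloop
endfacet
facet normal -0.178 0.668 0.723
outer loop
vertex -1.745 -2.004 0.568
vertex -1.765 -1.465 0.065
vertex -2.508 -1.842 0.23
endloop
endfacet
facet normal 0.179 -0.668 -0.723
outer loop
vertex -1.488 -2.5 -1.055
vertex -2.232 -2.878 -0.89
vertex -2.067 -2.245 -1.434
endloop
endfacet
facet normal 0.593 0.659 -0.462
outer loop
vertex -1.488 -2.5 -1.055
vertex -2.067 -2.245 -1.434
vertex -1.765 -1.465 0.065
endloop
endfacet
facet normal 0.593 0.659 -0.462
outer loop
vertex -1.765 -1.465 0.065
vertex -2.067 -2.245 -1.434
vertex -2.344 -1.21 -0.314
endloop
endfacet
facet normal -0.179 0.668 0.722
outer loop
vertex -1.765 -1.465 0.065
vertex -2.344 -1.21 -0.314
vertex -2.508 -1.842 0.23
endloop
endfacet
facet normal 0.178 -0.668 -0.723
outer loop
vertex -2.067 -2.245 -1.434
vertex -2.232 -2.878 -0.89
vertex -2.77 -2.466 -1.403
endloop
endfacet
facet normal -0.245 0.681 -0.690
outer loop
vertex -2.067 -2.245 -1.434
vertex -2.77 -2.466 -1.403
vertex -2.344 -1.21 -0.314
endloop
endfacet
facet normal -0.245 0.681 -0.690
outer loop
vertex -2.344 -1.21 -0.314
vertex -2.77 -2.466 -1.403
vertex -3.047 -1.431 -0.283
endloop
endfacet
facet normal -0.178 0.668 0.722
outer loop
vertex -2.344 -1.21 -0.314
vertex -3.047 -1.431 -0.283
vertex -2.508 -1.842 0.23
endloop
endfacet
facet normal 0.178 -0.668 -0.723
outer loop
vertex -2.77 -2.466 -1.403
vertex -2.232 -2.878 -0.89
vertex -3.068 -2.997 -0.986
endloop
endfacet
facet normal -0.897 0.191 -0.398
outer loop
vertex -2.77 -2.466 -1.403
vertex -3.068 -2.997 -0.986
vertex -3.047 -1.431 -0.283
endloop
endfacet
facet normal -0.898 0.190 -0.397
outer loop
vertex -3.047 -1.431 -0.283
vertex -3.068 -2.997 -0.986
vertex -3.344 -1.962 0.134
endloop
endfacet
facet normal -0.179 0.668 0.723
outer loop
vertex -3.047 -1.431 -0.283
vertex -3.344 -1.962 0.134
vertex -2.508 -1.842 0.23
endloop
endfacet
facet normal 0.178 -0.668 -0.723
outer loop
vertex -3.068 -2.997 -0.986
vertex -2.232 -2.878 -0.89
vertex -2.736 -3.438 -0.497
endloop
endfacet
facet normal -0.875 -0.443 0.194
outer loop
vertex -3.068 -2.997 -0.986
vertex -2.736 -3.438 -0.497
vertex -3.344 -1.962 0.134
endloop
endfacet
facet normal -0.875 -0.443 0.194
outer loop
vertex -3.344 -1.962 0.134
vertex -2.736 -3.438 -0.497
vertex -3.012 -2.403 0.623
endloop
endfacet
facet normal -0.179 0.667 0.723
outer loop
vertex -3.344 -1.962 0.134
vertex -3.012 -2.403 0.623
vertex -2.508 -1.842 0.23
endloop
endfacet
facet normal 0.179 -0.668 -0.722
outer loop
vertex -2.736 -3.438 -0.497
vertex -2.232 -2.878 -0.89
vertex -2.024 -3.457 -0.303
endloop
endfacet
facet normal -0.194 -0.744 0.640
outer loop
vertex -2.736 -3.438 -0.497
vertex -2.024 -3.457 -0.303
vertex -3.012 -2.403 0.623
endloop
endfacet
facet normal -0.193 -0.744 0.640
outer loop
vertex -3.012 -2.403 0.623
vertex -2.024 -3.457 -0.303
vertex -2.301 -2.421 0.817
endloop
endfacet
facet normal -0.180 0.668 0.722
outer loop
vertex -3.012 -2.403 0.623
vertex -2.301 -2.421 0.817
vertex -2.508 -1.842 0.23
endloop
endfacet
facet normal 0.179 -0.668 -0.722
outer loop
vertex -2.024 -3.457 -0.303
vertex -2.232 -2.878 -0.89
vertex -1.469 -3.039 -0.552
endloop
endfacet
facet normal 0.634 -0.483 0.604
outer loop
vertex -2.024 -3.457 -0.303
vertex -1.469 -3.039 -0.552
vertex -2.301 -2.421 0.817
endloop
endfacet
facet normal 0.633 -0.484 0.604
outer loop
vertex -2.301 -2.421 0.817
vertex -1.469 -3.039 -0.552
vertex -1.745 -2.004 0.568
endloop
endfacet
facet normal -0.178 0.668 0.722
outer loop
vertex -2.301 -2.421 0.817
vertex -1.745 -2.004 0.568
vertex -2.508 -1.842 0.23
endloop
endfacet
facet normal -0.429 -0.658 0.619
outer loop
vertex 1.186 -3.079 1.619
vertex -0.59 -2.214 1.307
vertex 0.863 -4.287 0.11
endloop
endfacet
facet normal 0.888 -0.432 0.156
outer loop
vertex 1.79 -2.866 -1.227
vertex 1.186 -3.079 1.619
vertex 0.863 -4.287 0.11
endloop
endfacet
facet normal -0.429 -0.658 0.619
outer loop
vertex 0.863 -4.287 0.11
vertex -0.59 -2.214 1.307
vertex -0.913 -3.423 -0.203
endloop
endfacet
facet normal -0.164 -0.617 -0.770
outer loop
vertex -0.913 -3.423 -0.203
vertex 1.79 -2.866 -1.227
vertex 0.863 -4.287 0.11
endloop
endfacet
facet normal 0.165 0.617 0.770
outer loop
vertex 1.186 -3.079 1.619
vertex 0.337 -0.793 -0.03
vertex -0.59 -2.214 1.307
endloop
endfacet
facet normal 0.888 -0.432 0.156
outer loop
vertex 2.113 -1.657 0.283
vertex 1.186 -3.079 1.619
vertex 1.79 -2.866 -1.227
endloop
endfacet
facet normal 0.164 0.616 0.770
outer loop
vertex 2.113 -1.657 0.283
vertex 0.337 -0.793 -0.03
vertex 1.186 -3.079 1.619
endloop
endfacet
facet normal -0.888 0.432 -0.156
outer loop
vertex -0.59 -2.214 1.307
vertex 0.337 -0.793 -0.03
vertex -0.913 -3.423 -0.203
endloop
endfacet
facet normal -0.165 -0.616 -0.770
outer loop
vertex 0.014 -2.001 -1.539
vertex 1.79 -2.866 -1.227
vertex -0.913 -3.423 -0.203
endloop
endfacet
facet normal -0.888 0.432 -0.156
outer loop
vertex -0.913 -3.423 -0.203
vertex 0.337 -0.793 -0.03
vertex 0.014 -2.001 -1.539
endloop
endfacet
facet normal 0.429 0.658 -0.619
outer loop
vertex 0.014 -2.001 -1.539
vertex 2.113 -1.657 0.283
vertex 1.79 -2.866 -1.227
endloop
endfacet
facet normal 0.429 0.658 -0.619
outer loop
vertex 0.337 -0.793 -0.03
vertex 2.113 -1.657 0.283
vertex 0.014 -2.001 -1.539
endloop
endfacet

endsolid
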